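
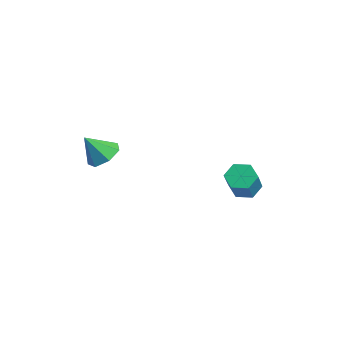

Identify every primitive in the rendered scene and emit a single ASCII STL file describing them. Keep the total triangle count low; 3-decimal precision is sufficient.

solid 
facet normal 0.208 0.555 -0.805
outer loop
vertex -0.63 -0.096 0.761
vertex -1.048 -0.47 0.395
vertex -1.182 0.086 0.744
endloop
endfacet
facet normal 0.104 0.402 0.910
outer loop
vertex -0.63 -0.096 0.761
vertex -1.182 0.086 0.744
vertex -1.272 -1.07 1.265
endloop
endfacet
facet normal 0.208 0.555 -0.805
outer loop
vertex -1.182 0.086 0.744
vertex -1.048 -0.47 0.395
vertex -1.633 -0.151 0.464
endloop
endfacet
facet normal -0.621 0.362 0.695
outer loop
vertex -1.182 0.086 0.744
vertex -1.633 -0.151 0.464
vertex -1.272 -1.07 1.265
endloop
endfacet
facet normal 0.208 0.555 -0.805
outer loop
vertex -1.633 -0.151 0.464
vertex -1.048 -0.47 0.395
vertex -1.643 -0.629 0.132
endloop
endfacet
facet normal -0.955 -0.155 0.252
outer loop
vertex -1.633 -0.151 0.464
vertex -1.643 -0.629 0.132
vertex -1.272 -1.07 1.265
endloop
endfacet
facet normal 0.208 0.555 -0.805
outer loop
vertex -1.643 -0.629 0.132
vertex -1.048 -0.47 0.395
vertex -1.205 -0.987 -0.002
endloop
endfacet
facet normal -0.646 -0.759 -0.084
outer loop
vertex -1.643 -0.629 0.132
vertex -1.205 -0.987 -0.002
vertex -1.272 -1.07 1.265
endloop
endfacet
facet normal 0.208 0.555 -0.805
outer loop
vertex -1.205 -0.987 -0.002
vertex -1.048 -0.47 0.395
vertex -0.648 -0.956 0.163
endloop
endfacet
facet normal 0.074 -0.995 -0.061
outer loop
vertex -1.205 -0.987 -0.002
vertex -0.648 -0.956 0.163
vertex -1.272 -1.07 1.265
endloop
endfacet
facet normal 0.208 0.555 -0.805
outer loop
vertex -0.648 -0.956 0.163
vertex -1.048 -0.47 0.395
vertex -0.392 -0.559 0.503
endloop
endfacet
facet normal 0.661 -0.686 0.303
outer loop
vertex -0.648 -0.956 0.163
vertex -0.392 -0.559 0.503
vertex -1.272 -1.07 1.265
endloop
endfacet
facet normal 0.208 0.556 -0.805
outer loop
vertex -0.392 -0.559 0.503
vertex -1.048 -0.47 0.395
vertex -0.63 -0.096 0.761
endloop
endfacet
facet normal 0.674 -0.064 0.736
outer loop
vertex -0.392 -0.559 0.503
vertex -0.63 -0.096 0.761
vertex -1.272 -1.07 1.265
endloop
endfacet
facet normal -0.556 0.397 -0.730
outer loop
vertex 2.835 3.411 0.062
vertex 2.531 2.952 0.044
vertex 2.387 3.364 0.378
endloop
endfacet
facet normal 0.166 0.913 0.371
outer loop
vertex 2.835 3.411 0.062
vertex 2.387 3.364 0.378
vertex 3.652 2.826 1.135
endloop
endfacet
facet normal 0.167 0.914 0.370
outer loop
vertex 3.652 2.826 1.135
vertex 2.387 3.364 0.378
vertex 3.204 2.78 1.451
endloop
endfacet
facet normal 0.556 -0.398 0.730
outer loop
vertex 3.652 2.826 1.135
vertex 3.204 2.78 1.451
vertex 3.349 2.368 1.116
endloop
endfacet
facet normal -0.556 0.398 -0.730
outer loop
vertex 2.387 3.364 0.378
vertex 2.531 2.952 0.044
vertex 2.084 2.906 0.359
endloop
endfacet
facet normal -0.622 0.383 0.682
outer loop
vertex 2.387 3.364 0.378
vertex 2.084 2.906 0.359
vertex 3.204 2.78 1.451
endloop
endfacet
facet normal -0.623 0.383 0.683
outer loop
vertex 3.204 2.78 1.451
vertex 2.084 2.906 0.359
vertex 2.901 2.321 1.432
endloop
endfacet
facet normal 0.556 -0.397 0.730
outer loop
vertex 3.204 2.78 1.451
vertex 2.901 2.321 1.432
vertex 3.349 2.368 1.116
endloop
endfacet
facet normal -0.556 0.398 -0.730
outer loop
vertex 2.084 2.906 0.359
vertex 2.531 2.952 0.044
vertex 2.228 2.494 0.025
endloop
endfacet
facet normal -0.789 -0.529 0.312
outer loop
vertex 2.084 2.906 0.359
vertex 2.228 2.494 0.025
vertex 2.901 2.321 1.432
endloop
endfacet
facet normal -0.789 -0.529 0.312
outer loop
vertex 2.901 2.321 1.432
vertex 2.228 2.494 0.025
vertex 3.045 1.909 1.098
endloop
endfacet
facet normal 0.556 -0.397 0.730
outer loop
vertex 2.901 2.321 1.432
vertex 3.045 1.909 1.098
vertex 3.349 2.368 1.116
endloop
endfacet
facet normal -0.556 0.398 -0.730
outer loop
vertex 2.228 2.494 0.025
vertex 2.531 2.952 0.044
vertex 2.676 2.54 -0.291
endloop
endfacet
facet normal -0.168 -0.914 -0.371
outer loop
vertex 2.228 2.494 0.025
vertex 2.676 2.54 -0.291
vertex 3.045 1.909 1.098
endloop
endfacet
facet normal -0.166 -0.914 -0.371
outer loop
vertex 3.045 1.909 1.098
vertex 2.676 2.54 -0.291
vertex 3.493 1.956 0.782
endloop
endfacet
facet normal 0.556 -0.397 0.730
outer loop
vertex 3.045 1.909 1.098
vertex 3.493 1.956 0.782
vertex 3.349 2.368 1.116
endloop
endfacet
facet normal -0.556 0.397 -0.730
outer loop
vertex 2.676 2.54 -0.291
vertex 2.531 2.952 0.044
vertex 2.979 2.999 -0.272
endloop
endfacet
facet normal 0.623 -0.383 -0.682
outer loop
vertex 2.676 2.54 -0.291
vertex 2.979 2.999 -0.272
vertex 3.493 1.956 0.782
endloop
endfacet
facet normal 0.622 -0.383 -0.683
outer loop
vertex 3.493 1.956 0.782
vertex 2.979 2.999 -0.272
vertex 3.796 2.414 0.801
endloop
endfacet
facet normal 0.556 -0.398 0.730
outer loop
vertex 3.493 1.956 0.782
vertex 3.796 2.414 0.801
vertex 3.349 2.368 1.116
endloop
endfacet
facet normal -0.556 0.397 -0.730
outer loop
vertex 2.979 2.999 -0.272
vertex 2.531 2.952 0.044
vertex 2.835 3.411 0.062
endloop
endfacet
facet normal 0.789 0.529 -0.312
outer loop
vertex 2.979 2.999 -0.272
vertex 2.835 3.411 0.062
vertex 3.796 2.414 0.801
endloop
endfacet
facet normal 0.789 0.529 -0.312
outer loop
vertex 3.796 2.414 0.801
vertex 2.835 3.411 0.062
vertex 3.652 2.826 1.135
endloop
endfacet
facet normal 0.556 -0.398 0.730
outer loop
vertex 3.796 2.414 0.801
vertex 3.652 2.826 1.135
vertex 3.349 2.368 1.116
endloop
endfacet

endsolid


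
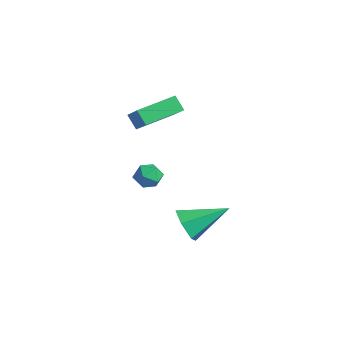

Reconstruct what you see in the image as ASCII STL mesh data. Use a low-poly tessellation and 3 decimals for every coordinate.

solid 
facet normal -0.333 -0.840 -0.429
outer loop
vertex 3.232 -4.202 -3.688
vertex 2.83 -4.446 -2.898
vertex 2.365 -3.947 -3.515
endloop
endfacet
facet normal 0.085 0.741 -0.667
outer loop
vertex 3.232 -4.202 -3.688
vertex 2.365 -3.947 -3.515
vertex 3.51 -2.734 -2.022
endloop
endfacet
facet normal -0.333 -0.840 -0.428
outer loop
vertex 2.365 -3.947 -3.515
vertex 2.83 -4.446 -2.898
vertex 1.964 -4.191 -2.724
endloop
endfacet
facet normal -0.657 0.747 -0.103
outer loop
vertex 2.365 -3.947 -3.515
vertex 1.964 -4.191 -2.724
vertex 3.51 -2.734 -2.022
endloop
endfacet
facet normal -0.333 -0.839 -0.429
outer loop
vertex 1.964 -4.191 -2.724
vertex 2.83 -4.446 -2.898
vertex 2.428 -4.691 -2.107
endloop
endfacet
facet normal -0.621 0.312 0.719
outer loop
vertex 1.964 -4.191 -2.724
vertex 2.428 -4.691 -2.107
vertex 3.51 -2.734 -2.022
endloop
endfacet
facet normal -0.333 -0.840 -0.429
outer loop
vertex 2.428 -4.691 -2.107
vertex 2.83 -4.446 -2.898
vertex 3.295 -4.946 -2.281
endloop
endfacet
facet normal 0.158 -0.130 0.979
outer loop
vertex 2.428 -4.691 -2.107
vertex 3.295 -4.946 -2.281
vertex 3.51 -2.734 -2.022
endloop
endfacet
facet normal -0.333 -0.840 -0.430
outer loop
vertex 3.295 -4.946 -2.281
vertex 2.83 -4.446 -2.898
vertex 3.697 -4.701 -3.071
endloop
endfacet
facet normal 0.899 -0.136 0.415
outer loop
vertex 3.295 -4.946 -2.281
vertex 3.697 -4.701 -3.071
vertex 3.51 -2.734 -2.022
endloop
endfacet
facet normal -0.333 -0.840 -0.429
outer loop
vertex 3.697 -4.701 -3.071
vertex 2.83 -4.446 -2.898
vertex 3.232 -4.202 -3.688
endloop
endfacet
facet normal 0.863 0.299 -0.408
outer loop
vertex 3.697 -4.701 -3.071
vertex 3.232 -4.202 -3.688
vertex 3.51 -2.734 -2.022
endloop
endfacet
facet normal -0.647 -0.126 0.752
outer loop
vertex -2.226 -3.837 1.249
vertex -2.179 -1.941 1.608
vertex -3.484 -3.609 0.206
endloop
endfacet
facet normal -0.024 -0.982 -0.186
outer loop
vertex -2.921 -3.499 -0.448
vertex -2.226 -3.837 1.249
vertex -3.484 -3.609 0.206
endloop
endfacet
facet normal -0.647 -0.126 0.752
outer loop
vertex -3.484 -3.609 0.206
vertex -2.179 -1.941 1.608
vertex -3.437 -1.713 0.565
endloop
endfacet
facet normal -0.762 0.139 -0.633
outer loop
vertex -3.437 -1.713 0.565
vertex -2.921 -3.499 -0.448
vertex -3.484 -3.609 0.206
endloop
endfacet
facet normal 0.762 -0.139 0.633
outer loop
vertex -2.226 -3.837 1.249
vertex -1.616 -1.831 0.954
vertex -2.179 -1.941 1.608
endloop
endfacet
facet normal -0.024 -0.982 -0.186
outer loop
vertex -1.663 -3.727 0.595
vertex -2.226 -3.837 1.249
vertex -2.921 -3.499 -0.448
endloop
endfacet
facet normal 0.762 -0.139 0.633
outer loop
vertex -1.663 -3.727 0.595
vertex -1.616 -1.831 0.954
vertex -2.226 -3.837 1.249
endloop
endfacet
facet normal 0.024 0.982 0.186
outer loop
vertex -2.179 -1.941 1.608
vertex -1.616 -1.831 0.954
vertex -3.437 -1.713 0.565
endloop
endfacet
facet normal -0.762 0.139 -0.633
outer loop
vertex -2.874 -1.603 -0.089
vertex -2.921 -3.499 -0.448
vertex -3.437 -1.713 0.565
endloop
endfacet
facet normal 0.024 0.982 0.186
outer loop
vertex -3.437 -1.713 0.565
vertex -1.616 -1.831 0.954
vertex -2.874 -1.603 -0.089
endloop
endfacet
facet normal 0.647 0.126 -0.752
outer loop
vertex -2.874 -1.603 -0.089
vertex -1.663 -3.727 0.595
vertex -2.921 -3.499 -0.448
endloop
endfacet
facet normal 0.647 0.126 -0.752
outer loop
vertex -1.616 -1.831 0.954
vertex -1.663 -3.727 0.595
vertex -2.874 -1.603 -0.089
endloop
endfacet
facet normal -0.285 0.958 0.024
outer loop
vertex -2.986 -2.604 -3.835
vertex -2.968 -2.617 -3.089
vertex -2.357 -2.426 -3.475
endloop
endfacet
facet normal 0.092 0.819 -0.566
outer loop
vertex -2.986 -2.604 -3.835
vertex -2.357 -2.426 -3.475
vertex -2.329 -2.852 -4.087
endloop
endfacet
facet normal -0.241 0.300 -0.923
outer loop
vertex -2.986 -2.604 -3.835
vertex -2.329 -2.852 -4.087
vertex -2.921 -3.306 -4.08
endloop
endfacet
facet normal -0.823 0.118 -0.556
outer loop
vertex -2.986 -2.604 -3.835
vertex -2.921 -3.306 -4.08
vertex -3.316 -3.161 -3.464
endloop
endfacet
facet normal -0.851 0.524 0.030
outer loop
vertex -2.986 -2.604 -3.835
vertex -3.316 -3.161 -3.464
vertex -2.968 -2.617 -3.089
endloop
endfacet
facet normal 0.733 0.573 -0.365
outer loop
vertex -2.329 -2.852 -4.087
vertex -2.357 -2.426 -3.475
vertex -1.904 -3.019 -3.496
endloop
endfacet
facet normal 0.123 0.799 0.589
outer loop
vertex -2.357 -2.426 -3.475
vertex -2.968 -2.617 -3.089
vertex -2.299 -2.874 -2.88
endloop
endfacet
facet normal -0.795 0.096 0.599
outer loop
vertex -2.968 -2.617 -3.089
vertex -3.316 -3.161 -3.464
vertex -2.891 -3.328 -2.873
endloop
endfacet
facet normal -0.751 -0.561 -0.349
outer loop
vertex -3.316 -3.161 -3.464
vertex -2.921 -3.306 -4.08
vertex -2.863 -3.754 -3.485
endloop
endfacet
facet normal 0.193 -0.266 -0.944
outer loop
vertex -2.921 -3.306 -4.08
vertex -2.329 -2.852 -4.087
vertex -2.252 -3.563 -3.871
endloop
endfacet
facet normal 0.823 -0.118 0.556
outer loop
vertex -2.234 -3.576 -3.125
vertex -1.904 -3.019 -3.496
vertex -2.299 -2.874 -2.88
endloop
endfacet
facet normal 0.241 -0.300 0.923
outer loop
vertex -2.234 -3.576 -3.125
vertex -2.299 -2.874 -2.88
vertex -2.891 -3.328 -2.873
endloop
endfacet
facet normal -0.092 -0.819 0.566
outer loop
vertex -2.234 -3.576 -3.125
vertex -2.891 -3.328 -2.873
vertex -2.863 -3.754 -3.485
endloop
endfacet
facet normal 0.285 -0.958 -0.024
outer loop
vertex -2.234 -3.576 -3.125
vertex -2.863 -3.754 -3.485
vertex -2.252 -3.563 -3.871
endloop
endfacet
facet normal 0.851 -0.524 -0.030
outer loop
vertex -2.234 -3.576 -3.125
vertex -2.252 -3.563 -3.871
vertex -1.904 -3.019 -3.496
endloop
endfacet
facet normal 0.751 0.561 0.349
outer loop
vertex -2.299 -2.874 -2.88
vertex -1.904 -3.019 -3.496
vertex -2.357 -2.426 -3.475
endloop
endfacet
facet normal -0.193 0.266 0.944
outer loop
vertex -2.891 -3.328 -2.873
vertex -2.299 -2.874 -2.88
vertex -2.968 -2.617 -3.089
endloop
endfacet
facet normal -0.733 -0.573 0.365
outer loop
vertex -2.863 -3.754 -3.485
vertex -2.891 -3.328 -2.873
vertex -3.316 -3.161 -3.464
endloop
endfacet
facet normal -0.123 -0.799 -0.589
outer loop
vertex -2.252 -3.563 -3.871
vertex -2.863 -3.754 -3.485
vertex -2.921 -3.306 -4.08
endloop
endfacet
facet normal 0.795 -0.096 -0.599
outer loop
vertex -1.904 -3.019 -3.496
vertex -2.252 -3.563 -3.871
vertex -2.329 -2.852 -4.087
endloop
endfacet

endsolid


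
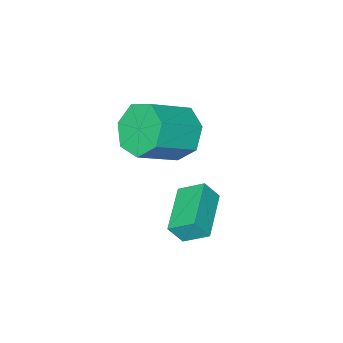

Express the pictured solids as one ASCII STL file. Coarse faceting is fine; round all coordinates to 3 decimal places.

solid 
facet normal -0.836 0.128 -0.534
outer loop
vertex 0.225 1.208 -0.321
vertex -0.318 0.673 0.401
vertex -0.131 1.706 0.355
endloop
endfacet
facet normal 0.386 0.828 -0.407
outer loop
vertex 0.225 1.208 -0.321
vertex -0.131 1.706 0.355
vertex 1.721 0.982 0.637
endloop
endfacet
facet normal 0.386 0.828 -0.406
outer loop
vertex 1.721 0.982 0.637
vertex -0.131 1.706 0.355
vertex 1.364 1.479 1.312
endloop
endfacet
facet normal 0.835 -0.126 0.535
outer loop
vertex 1.721 0.982 0.637
vertex 1.364 1.479 1.312
vertex 1.178 0.447 1.359
endloop
endfacet
facet normal -0.835 0.127 -0.535
outer loop
vertex -0.131 1.706 0.355
vertex -0.318 0.673 0.401
vertex -0.629 1.425 1.065
endloop
endfacet
facet normal -0.066 0.943 0.327
outer loop
vertex -0.131 1.706 0.355
vertex -0.629 1.425 1.065
vertex 1.364 1.479 1.312
endloop
endfacet
facet normal -0.066 0.943 0.326
outer loop
vertex 1.364 1.479 1.312
vertex -0.629 1.425 1.065
vertex 0.867 1.199 2.022
endloop
endfacet
facet normal 0.835 -0.126 0.535
outer loop
vertex 1.364 1.479 1.312
vertex 0.867 1.199 2.022
vertex 1.178 0.447 1.359
endloop
endfacet
facet normal -0.836 0.126 -0.535
outer loop
vertex -0.629 1.425 1.065
vertex -0.318 0.673 0.401
vertex -0.892 0.579 1.276
endloop
endfacet
facet normal -0.467 0.348 0.813
outer loop
vertex -0.629 1.425 1.065
vertex -0.892 0.579 1.276
vertex 0.867 1.199 2.022
endloop
endfacet
facet normal -0.467 0.348 0.813
outer loop
vertex 0.867 1.199 2.022
vertex -0.892 0.579 1.276
vertex 0.604 0.352 2.233
endloop
endfacet
facet normal 0.835 -0.126 0.535
outer loop
vertex 0.867 1.199 2.022
vertex 0.604 0.352 2.233
vertex 1.178 0.447 1.359
endloop
endfacet
facet normal -0.836 0.127 -0.535
outer loop
vertex -0.892 0.579 1.276
vertex -0.318 0.673 0.401
vertex -0.723 -0.197 0.828
endloop
endfacet
facet normal -0.517 -0.510 0.688
outer loop
vertex -0.892 0.579 1.276
vertex -0.723 -0.197 0.828
vertex 0.604 0.352 2.233
endloop
endfacet
facet normal -0.517 -0.510 0.687
outer loop
vertex 0.604 0.352 2.233
vertex -0.723 -0.197 0.828
vertex 0.773 -0.423 1.785
endloop
endfacet
facet normal 0.835 -0.127 0.535
outer loop
vertex 0.604 0.352 2.233
vertex 0.773 -0.423 1.785
vertex 1.178 0.447 1.359
endloop
endfacet
facet normal -0.836 0.126 -0.535
outer loop
vertex -0.723 -0.197 0.828
vertex -0.318 0.673 0.401
vertex -0.249 -0.317 0.059
endloop
endfacet
facet normal -0.177 -0.983 0.044
outer loop
vertex -0.723 -0.197 0.828
vertex -0.249 -0.317 0.059
vertex 0.773 -0.423 1.785
endloop
endfacet
facet normal -0.177 -0.983 0.044
outer loop
vertex 0.773 -0.423 1.785
vertex -0.249 -0.317 0.059
vertex 1.247 -0.543 1.016
endloop
endfacet
facet normal 0.835 -0.127 0.535
outer loop
vertex 0.773 -0.423 1.785
vertex 1.247 -0.543 1.016
vertex 1.178 0.447 1.359
endloop
endfacet
facet normal -0.835 0.127 -0.535
outer loop
vertex -0.249 -0.317 0.059
vertex -0.318 0.673 0.401
vertex 0.173 0.308 -0.452
endloop
endfacet
facet normal 0.296 -0.716 -0.632
outer loop
vertex -0.249 -0.317 0.059
vertex 0.173 0.308 -0.452
vertex 1.247 -0.543 1.016
endloop
endfacet
facet normal 0.296 -0.716 -0.632
outer loop
vertex 1.247 -0.543 1.016
vertex 0.173 0.308 -0.452
vertex 1.669 0.082 0.505
endloop
endfacet
facet normal 0.835 -0.127 0.535
outer loop
vertex 1.247 -0.543 1.016
vertex 1.669 0.082 0.505
vertex 1.178 0.447 1.359
endloop
endfacet
facet normal -0.835 0.126 -0.535
outer loop
vertex 0.173 0.308 -0.452
vertex -0.318 0.673 0.401
vertex 0.225 1.208 -0.321
endloop
endfacet
facet normal 0.546 0.090 -0.833
outer loop
vertex 0.173 0.308 -0.452
vertex 0.225 1.208 -0.321
vertex 1.669 0.082 0.505
endloop
endfacet
facet normal 0.547 0.090 -0.832
outer loop
vertex 1.669 0.082 0.505
vertex 0.225 1.208 -0.321
vertex 1.721 0.982 0.637
endloop
endfacet
facet normal 0.836 -0.127 0.535
outer loop
vertex 1.669 0.082 0.505
vertex 1.721 0.982 0.637
vertex 1.178 0.447 1.359
endloop
endfacet
facet normal -0.774 -0.609 0.173
outer loop
vertex -0.401 1.813 -1.523
vertex -0.796 2.111 -2.239
vertex 0.072 1.048 -2.102
endloop
endfacet
facet normal 0.454 -0.342 0.823
outer loop
vertex 1.496 2.169 -2.421
vertex -0.401 1.813 -1.523
vertex 0.072 1.048 -2.102
endloop
endfacet
facet normal -0.774 -0.609 0.173
outer loop
vertex 0.072 1.048 -2.102
vertex -0.796 2.111 -2.239
vertex -0.323 1.346 -2.818
endloop
endfacet
facet normal 0.442 -0.715 -0.541
outer loop
vertex -0.323 1.346 -2.818
vertex 1.496 2.169 -2.421
vertex 0.072 1.048 -2.102
endloop
endfacet
facet normal -0.442 0.715 0.541
outer loop
vertex -0.401 1.813 -1.523
vertex 0.628 3.232 -2.558
vertex -0.796 2.111 -2.239
endloop
endfacet
facet normal 0.454 -0.342 0.823
outer loop
vertex 1.023 2.934 -1.842
vertex -0.401 1.813 -1.523
vertex 1.496 2.169 -2.421
endloop
endfacet
facet normal -0.442 0.715 0.541
outer loop
vertex 1.023 2.934 -1.842
vertex 0.628 3.232 -2.558
vertex -0.401 1.813 -1.523
endloop
endfacet
facet normal -0.454 0.342 -0.823
outer loop
vertex -0.796 2.111 -2.239
vertex 0.628 3.232 -2.558
vertex -0.323 1.346 -2.818
endloop
endfacet
facet normal 0.442 -0.715 -0.541
outer loop
vertex 1.101 2.467 -3.137
vertex 1.496 2.169 -2.421
vertex -0.323 1.346 -2.818
endloop
endfacet
facet normal -0.454 0.342 -0.823
outer loop
vertex -0.323 1.346 -2.818
vertex 0.628 3.232 -2.558
vertex 1.101 2.467 -3.137
endloop
endfacet
facet normal 0.774 0.609 -0.173
outer loop
vertex 1.101 2.467 -3.137
vertex 1.023 2.934 -1.842
vertex 1.496 2.169 -2.421
endloop
endfacet
facet normal 0.774 0.609 -0.173
outer loop
vertex 0.628 3.232 -2.558
vertex 1.023 2.934 -1.842
vertex 1.101 2.467 -3.137
endloop
endfacet

endsolid


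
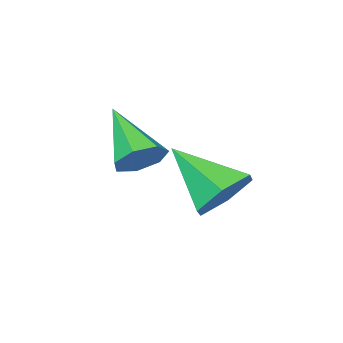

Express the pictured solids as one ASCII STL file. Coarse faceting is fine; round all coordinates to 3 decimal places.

solid 
facet normal 0.157 0.789 -0.593
outer loop
vertex 1.953 -1.196 -2.244
vertex 1.564 -0.836 -1.868
vertex 2.206 -0.926 -1.818
endloop
endfacet
facet normal 0.781 -0.620 -0.071
outer loop
vertex 1.953 -1.196 -2.244
vertex 2.206 -0.926 -1.818
vertex 1.296 -2.184 -0.852
endloop
endfacet
facet normal 0.157 0.788 -0.595
outer loop
vertex 2.206 -0.926 -1.818
vertex 1.564 -0.836 -1.868
vertex 1.975 -0.587 -1.43
endloop
endfacet
facet normal 0.799 -0.127 0.587
outer loop
vertex 2.206 -0.926 -1.818
vertex 1.975 -0.587 -1.43
vertex 1.296 -2.184 -0.852
endloop
endfacet
facet normal 0.157 0.788 -0.595
outer loop
vertex 1.975 -0.587 -1.43
vertex 1.564 -0.836 -1.868
vertex 1.435 -0.436 -1.372
endloop
endfacet
facet normal 0.177 0.268 0.947
outer loop
vertex 1.975 -0.587 -1.43
vertex 1.435 -0.436 -1.372
vertex 1.296 -2.184 -0.852
endloop
endfacet
facet normal 0.157 0.788 -0.595
outer loop
vertex 1.435 -0.436 -1.372
vertex 1.564 -0.836 -1.868
vertex 0.992 -0.586 -1.688
endloop
endfacet
facet normal -0.618 0.269 0.739
outer loop
vertex 1.435 -0.436 -1.372
vertex 0.992 -0.586 -1.688
vertex 1.296 -2.184 -0.852
endloop
endfacet
facet normal 0.157 0.788 -0.595
outer loop
vertex 0.992 -0.586 -1.688
vertex 1.564 -0.836 -1.868
vertex 0.98 -0.924 -2.139
endloop
endfacet
facet normal -0.985 -0.125 0.120
outer loop
vertex 0.992 -0.586 -1.688
vertex 0.98 -0.924 -2.139
vertex 1.296 -2.184 -0.852
endloop
endfacet
facet normal 0.156 0.790 -0.593
outer loop
vertex 0.98 -0.924 -2.139
vertex 1.564 -0.836 -1.868
vertex 1.408 -1.195 -2.387
endloop
endfacet
facet normal -0.649 -0.617 -0.445
outer loop
vertex 0.98 -0.924 -2.139
vertex 1.408 -1.195 -2.387
vertex 1.296 -2.184 -0.852
endloop
endfacet
facet normal 0.157 0.789 -0.593
outer loop
vertex 1.408 -1.195 -2.387
vertex 1.564 -0.836 -1.868
vertex 1.953 -1.196 -2.244
endloop
endfacet
facet normal 0.137 -0.837 -0.529
outer loop
vertex 1.408 -1.195 -2.387
vertex 1.953 -1.196 -2.244
vertex 1.296 -2.184 -0.852
endloop
endfacet
facet normal -0.202 0.785 -0.586
outer loop
vertex -0.083 -0.081 -3.02
vertex -0.616 -0.598 -3.529
vertex -0.957 -0.158 -2.822
endloop
endfacet
facet normal 0.192 0.259 0.947
outer loop
vertex -0.083 -0.081 -3.02
vertex -0.957 -0.158 -2.822
vertex -0.244 -2.042 -2.451
endloop
endfacet
facet normal -0.202 0.785 -0.586
outer loop
vertex -0.957 -0.158 -2.822
vertex -0.616 -0.598 -3.529
vertex -1.49 -0.675 -3.331
endloop
endfacet
facet normal -0.640 -0.092 0.763
outer loop
vertex -0.957 -0.158 -2.822
vertex -1.49 -0.675 -3.331
vertex -0.244 -2.042 -2.451
endloop
endfacet
facet normal -0.202 0.785 -0.586
outer loop
vertex -1.49 -0.675 -3.331
vertex -0.616 -0.598 -3.529
vertex -1.149 -1.115 -4.038
endloop
endfacet
facet normal -0.753 -0.657 0.046
outer loop
vertex -1.49 -0.675 -3.331
vertex -1.149 -1.115 -4.038
vertex -0.244 -2.042 -2.451
endloop
endfacet
facet normal -0.202 0.785 -0.586
outer loop
vertex -1.149 -1.115 -4.038
vertex -0.616 -0.598 -3.529
vertex -0.274 -1.038 -4.236
endloop
endfacet
facet normal -0.034 -0.871 -0.490
outer loop
vertex -1.149 -1.115 -4.038
vertex -0.274 -1.038 -4.236
vertex -0.244 -2.042 -2.451
endloop
endfacet
facet normal -0.202 0.785 -0.586
outer loop
vertex -0.274 -1.038 -4.236
vertex -0.616 -0.598 -3.529
vertex 0.259 -0.521 -3.727
endloop
endfacet
facet normal 0.797 -0.520 -0.306
outer loop
vertex -0.274 -1.038 -4.236
vertex 0.259 -0.521 -3.727
vertex -0.244 -2.042 -2.451
endloop
endfacet
facet normal -0.202 0.785 -0.586
outer loop
vertex 0.259 -0.521 -3.727
vertex -0.616 -0.598 -3.529
vertex -0.083 -0.081 -3.02
endloop
endfacet
facet normal 0.910 0.045 0.412
outer loop
vertex 0.259 -0.521 -3.727
vertex -0.083 -0.081 -3.02
vertex -0.244 -2.042 -2.451
endloop
endfacet

endsolid


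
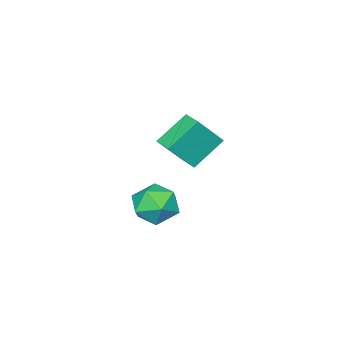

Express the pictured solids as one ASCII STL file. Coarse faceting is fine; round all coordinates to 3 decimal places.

solid 
facet normal -0.085 0.942 0.325
outer loop
vertex 2.575 1.295 0.456
vertex 2.535 0.898 1.597
vertex 3.598 1.169 1.088
endloop
endfacet
facet normal 0.288 0.915 -0.283
outer loop
vertex 2.575 1.295 0.456
vertex 3.598 1.169 1.088
vertex 3.556 0.824 -0.07
endloop
endfacet
facet normal -0.125 0.612 -0.781
outer loop
vertex 2.575 1.295 0.456
vertex 3.556 0.824 -0.07
vertex 2.468 0.339 -0.277
endloop
endfacet
facet normal -0.752 0.452 -0.480
outer loop
vertex 2.575 1.295 0.456
vertex 2.468 0.339 -0.277
vertex 1.837 0.385 0.754
endloop
endfacet
facet normal -0.727 0.656 0.203
outer loop
vertex 2.575 1.295 0.456
vertex 1.837 0.385 0.754
vertex 2.535 0.898 1.597
endloop
endfacet
facet normal 0.853 0.492 -0.177
outer loop
vertex 3.556 0.824 -0.07
vertex 3.598 1.169 1.088
vertex 4.123 0.135 0.746
endloop
endfacet
facet normal 0.250 0.536 0.807
outer loop
vertex 3.598 1.169 1.088
vertex 2.535 0.898 1.597
vertex 3.492 0.181 1.777
endloop
endfacet
facet normal -0.789 0.072 0.610
outer loop
vertex 2.535 0.898 1.597
vertex 1.837 0.385 0.754
vertex 2.404 -0.304 1.57
endloop
endfacet
facet normal -0.829 -0.257 -0.496
outer loop
vertex 1.837 0.385 0.754
vertex 2.468 0.339 -0.277
vertex 2.362 -0.649 0.412
endloop
endfacet
facet normal 0.186 0.002 -0.983
outer loop
vertex 2.468 0.339 -0.277
vertex 3.556 0.824 -0.07
vertex 3.425 -0.378 -0.097
endloop
endfacet
facet normal 0.752 -0.452 0.480
outer loop
vertex 3.385 -0.775 1.044
vertex 4.123 0.135 0.746
vertex 3.492 0.181 1.777
endloop
endfacet
facet normal 0.125 -0.612 0.781
outer loop
vertex 3.385 -0.775 1.044
vertex 3.492 0.181 1.777
vertex 2.404 -0.304 1.57
endloop
endfacet
facet normal -0.288 -0.915 0.283
outer loop
vertex 3.385 -0.775 1.044
vertex 2.404 -0.304 1.57
vertex 2.362 -0.649 0.412
endloop
endfacet
facet normal 0.085 -0.942 -0.325
outer loop
vertex 3.385 -0.775 1.044
vertex 2.362 -0.649 0.412
vertex 3.425 -0.378 -0.097
endloop
endfacet
facet normal 0.727 -0.656 -0.203
outer loop
vertex 3.385 -0.775 1.044
vertex 3.425 -0.378 -0.097
vertex 4.123 0.135 0.746
endloop
endfacet
facet normal 0.829 0.257 0.496
outer loop
vertex 3.492 0.181 1.777
vertex 4.123 0.135 0.746
vertex 3.598 1.169 1.088
endloop
endfacet
facet normal -0.186 -0.002 0.983
outer loop
vertex 2.404 -0.304 1.57
vertex 3.492 0.181 1.777
vertex 2.535 0.898 1.597
endloop
endfacet
facet normal -0.853 -0.492 0.177
outer loop
vertex 2.362 -0.649 0.412
vertex 2.404 -0.304 1.57
vertex 1.837 0.385 0.754
endloop
endfacet
facet normal -0.250 -0.536 -0.807
outer loop
vertex 3.425 -0.378 -0.097
vertex 2.362 -0.649 0.412
vertex 2.468 0.339 -0.277
endloop
endfacet
facet normal 0.789 -0.072 -0.610
outer loop
vertex 4.123 0.135 0.746
vertex 3.425 -0.378 -0.097
vertex 3.556 0.824 -0.07
endloop
endfacet
facet normal -0.733 0.224 0.642
outer loop
vertex -2.198 -2.589 3.2
vertex -1.783 -1.477 3.286
vertex -3.348 -2.043 1.696
endloop
endfacet
facet normal -0.348 -0.935 -0.073
outer loop
vertex -1.837 -2.503 0.374
vertex -2.198 -2.589 3.2
vertex -3.348 -2.043 1.696
endloop
endfacet
facet normal -0.733 0.223 0.642
outer loop
vertex -3.348 -2.043 1.696
vertex -1.783 -1.477 3.286
vertex -2.933 -0.931 1.783
endloop
endfacet
facet normal -0.583 0.277 -0.763
outer loop
vertex -2.933 -0.931 1.783
vertex -1.837 -2.503 0.374
vertex -3.348 -2.043 1.696
endloop
endfacet
facet normal 0.584 -0.277 0.763
outer loop
vertex -2.198 -2.589 3.2
vertex -0.272 -1.937 1.964
vertex -1.783 -1.477 3.286
endloop
endfacet
facet normal -0.348 -0.935 -0.073
outer loop
vertex -0.687 -3.049 1.877
vertex -2.198 -2.589 3.2
vertex -1.837 -2.503 0.374
endloop
endfacet
facet normal 0.584 -0.278 0.763
outer loop
vertex -0.687 -3.049 1.877
vertex -0.272 -1.937 1.964
vertex -2.198 -2.589 3.2
endloop
endfacet
facet normal 0.348 0.935 0.073
outer loop
vertex -1.783 -1.477 3.286
vertex -0.272 -1.937 1.964
vertex -2.933 -0.931 1.783
endloop
endfacet
facet normal -0.584 0.277 -0.763
outer loop
vertex -1.422 -1.391 0.46
vertex -1.837 -2.503 0.374
vertex -2.933 -0.931 1.783
endloop
endfacet
facet normal 0.348 0.935 0.073
outer loop
vertex -2.933 -0.931 1.783
vertex -0.272 -1.937 1.964
vertex -1.422 -1.391 0.46
endloop
endfacet
facet normal 0.733 -0.224 -0.642
outer loop
vertex -1.422 -1.391 0.46
vertex -0.687 -3.049 1.877
vertex -1.837 -2.503 0.374
endloop
endfacet
facet normal 0.733 -0.223 -0.642
outer loop
vertex -0.272 -1.937 1.964
vertex -0.687 -3.049 1.877
vertex -1.422 -1.391 0.46
endloop
endfacet

endsolid


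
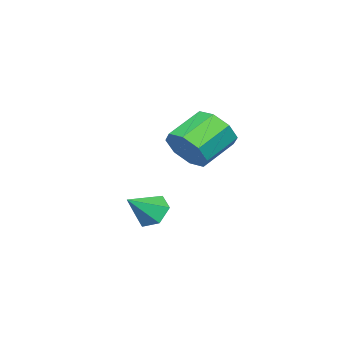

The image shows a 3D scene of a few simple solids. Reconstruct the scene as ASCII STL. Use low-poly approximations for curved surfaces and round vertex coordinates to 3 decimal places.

solid 
facet normal -0.760 0.257 -0.597
outer loop
vertex 3.671 -1.335 0.811
vertex 3.267 -1.206 1.381
vertex 3.662 -0.687 1.102
endloop
endfacet
facet normal 0.916 0.175 -0.361
outer loop
vertex 3.671 -1.335 0.811
vertex 3.662 -0.687 1.102
vertex 4.233 -1.534 2.139
endloop
endfacet
facet normal -0.760 0.259 -0.596
outer loop
vertex 3.662 -0.687 1.102
vertex 3.267 -1.206 1.381
vertex 3.259 -0.559 1.672
endloop
endfacet
facet normal 0.614 0.742 0.268
outer loop
vertex 3.662 -0.687 1.102
vertex 3.259 -0.559 1.672
vertex 4.233 -1.534 2.139
endloop
endfacet
facet normal -0.760 0.259 -0.596
outer loop
vertex 3.259 -0.559 1.672
vertex 3.267 -1.206 1.381
vertex 2.864 -1.078 1.951
endloop
endfacet
facet normal 0.030 0.456 0.890
outer loop
vertex 3.259 -0.559 1.672
vertex 2.864 -1.078 1.951
vertex 4.233 -1.534 2.139
endloop
endfacet
facet normal -0.761 0.257 -0.596
outer loop
vertex 2.864 -1.078 1.951
vertex 3.267 -1.206 1.381
vertex 2.872 -1.726 1.661
endloop
endfacet
facet normal -0.254 -0.398 0.882
outer loop
vertex 2.864 -1.078 1.951
vertex 2.872 -1.726 1.661
vertex 4.233 -1.534 2.139
endloop
endfacet
facet normal -0.761 0.257 -0.596
outer loop
vertex 2.872 -1.726 1.661
vertex 3.267 -1.206 1.381
vertex 3.275 -1.854 1.091
endloop
endfacet
facet normal 0.048 -0.967 0.251
outer loop
vertex 2.872 -1.726 1.661
vertex 3.275 -1.854 1.091
vertex 4.233 -1.534 2.139
endloop
endfacet
facet normal -0.760 0.258 -0.597
outer loop
vertex 3.275 -1.854 1.091
vertex 3.267 -1.206 1.381
vertex 3.671 -1.335 0.811
endloop
endfacet
facet normal 0.632 -0.681 -0.369
outer loop
vertex 3.275 -1.854 1.091
vertex 3.671 -1.335 0.811
vertex 4.233 -1.534 2.139
endloop
endfacet
facet normal 0.834 -0.261 -0.486
outer loop
vertex 1.057 -1.451 3.944
vertex 0.558 -1.619 3.178
vertex 0.994 -0.877 3.528
endloop
endfacet
facet normal 0.545 0.531 0.650
outer loop
vertex 1.057 -1.451 3.944
vertex 0.994 -0.877 3.528
vertex -0.219 -1.052 4.688
endloop
endfacet
facet normal 0.545 0.531 0.650
outer loop
vertex -0.219 -1.052 4.688
vertex 0.994 -0.877 3.528
vertex -0.282 -0.478 4.272
endloop
endfacet
facet normal -0.834 0.261 0.486
outer loop
vertex -0.219 -1.052 4.688
vertex -0.282 -0.478 4.272
vertex -0.718 -1.221 3.922
endloop
endfacet
facet normal 0.834 -0.261 -0.486
outer loop
vertex 0.994 -0.877 3.528
vertex 0.558 -1.619 3.178
vertex 0.676 -0.738 2.907
endloop
endfacet
facet normal 0.323 0.945 0.046
outer loop
vertex 0.994 -0.877 3.528
vertex 0.676 -0.738 2.907
vertex -0.282 -0.478 4.272
endloop
endfacet
facet normal 0.323 0.945 0.046
outer loop
vertex -0.282 -0.478 4.272
vertex 0.676 -0.738 2.907
vertex -0.6 -0.339 3.651
endloop
endfacet
facet normal -0.834 0.261 0.486
outer loop
vertex -0.282 -0.478 4.272
vertex -0.6 -0.339 3.651
vertex -0.718 -1.221 3.922
endloop
endfacet
facet normal 0.834 -0.261 -0.487
outer loop
vertex 0.676 -0.738 2.907
vertex 0.558 -1.619 3.178
vertex 0.288 -1.115 2.445
endloop
endfacet
facet normal -0.088 0.807 -0.584
outer loop
vertex 0.676 -0.738 2.907
vertex 0.288 -1.115 2.445
vertex -0.6 -0.339 3.651
endloop
endfacet
facet normal -0.088 0.807 -0.584
outer loop
vertex -0.6 -0.339 3.651
vertex 0.288 -1.115 2.445
vertex -0.988 -0.716 3.189
endloop
endfacet
facet normal -0.834 0.261 0.487
outer loop
vertex -0.6 -0.339 3.651
vertex -0.988 -0.716 3.189
vertex -0.718 -1.221 3.922
endloop
endfacet
facet normal 0.834 -0.260 -0.486
outer loop
vertex 0.288 -1.115 2.445
vertex 0.558 -1.619 3.178
vertex 0.059 -1.788 2.412
endloop
endfacet
facet normal -0.448 0.195 -0.873
outer loop
vertex 0.288 -1.115 2.445
vertex 0.059 -1.788 2.412
vertex -0.988 -0.716 3.189
endloop
endfacet
facet normal -0.448 0.195 -0.873
outer loop
vertex -0.988 -0.716 3.189
vertex 0.059 -1.788 2.412
vertex -1.217 -1.389 3.156
endloop
endfacet
facet normal -0.834 0.260 0.486
outer loop
vertex -0.988 -0.716 3.189
vertex -1.217 -1.389 3.156
vertex -0.718 -1.221 3.922
endloop
endfacet
facet normal 0.834 -0.261 -0.486
outer loop
vertex 0.059 -1.788 2.412
vertex 0.558 -1.619 3.178
vertex 0.122 -2.362 2.828
endloop
endfacet
facet normal -0.545 -0.531 -0.650
outer loop
vertex 0.059 -1.788 2.412
vertex 0.122 -2.362 2.828
vertex -1.217 -1.389 3.156
endloop
endfacet
facet normal -0.545 -0.531 -0.650
outer loop
vertex -1.217 -1.389 3.156
vertex 0.122 -2.362 2.828
vertex -1.154 -1.963 3.572
endloop
endfacet
facet normal -0.834 0.261 0.486
outer loop
vertex -1.217 -1.389 3.156
vertex -1.154 -1.963 3.572
vertex -0.718 -1.221 3.922
endloop
endfacet
facet normal 0.834 -0.261 -0.486
outer loop
vertex 0.122 -2.362 2.828
vertex 0.558 -1.619 3.178
vertex 0.44 -2.501 3.449
endloop
endfacet
facet normal -0.323 -0.945 -0.046
outer loop
vertex 0.122 -2.362 2.828
vertex 0.44 -2.501 3.449
vertex -1.154 -1.963 3.572
endloop
endfacet
facet normal -0.323 -0.945 -0.046
outer loop
vertex -1.154 -1.963 3.572
vertex 0.44 -2.501 3.449
vertex -0.836 -2.102 4.193
endloop
endfacet
facet normal -0.834 0.261 0.486
outer loop
vertex -1.154 -1.963 3.572
vertex -0.836 -2.102 4.193
vertex -0.718 -1.221 3.922
endloop
endfacet
facet normal 0.834 -0.261 -0.487
outer loop
vertex 0.44 -2.501 3.449
vertex 0.558 -1.619 3.178
vertex 0.828 -2.124 3.911
endloop
endfacet
facet normal 0.088 -0.807 0.584
outer loop
vertex 0.44 -2.501 3.449
vertex 0.828 -2.124 3.911
vertex -0.836 -2.102 4.193
endloop
endfacet
facet normal 0.088 -0.807 0.584
outer loop
vertex -0.836 -2.102 4.193
vertex 0.828 -2.124 3.911
vertex -0.448 -1.725 4.655
endloop
endfacet
facet normal -0.834 0.261 0.487
outer loop
vertex -0.836 -2.102 4.193
vertex -0.448 -1.725 4.655
vertex -0.718 -1.221 3.922
endloop
endfacet
facet normal 0.834 -0.260 -0.486
outer loop
vertex 0.828 -2.124 3.911
vertex 0.558 -1.619 3.178
vertex 1.057 -1.451 3.944
endloop
endfacet
facet normal 0.448 -0.195 0.873
outer loop
vertex 0.828 -2.124 3.911
vertex 1.057 -1.451 3.944
vertex -0.448 -1.725 4.655
endloop
endfacet
facet normal 0.448 -0.195 0.873
outer loop
vertex -0.448 -1.725 4.655
vertex 1.057 -1.451 3.944
vertex -0.219 -1.052 4.688
endloop
endfacet
facet normal -0.834 0.260 0.486
outer loop
vertex -0.448 -1.725 4.655
vertex -0.219 -1.052 4.688
vertex -0.718 -1.221 3.922
endloop
endfacet

endsolid


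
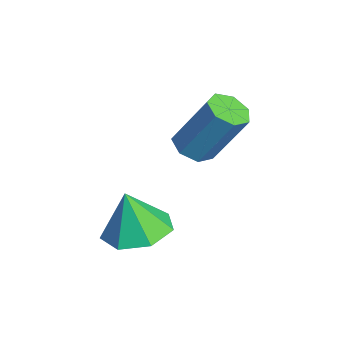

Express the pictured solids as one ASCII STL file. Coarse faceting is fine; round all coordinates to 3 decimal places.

solid 
facet normal -0.229 -0.447 -0.865
outer loop
vertex -0.382 -1.811 -2.386
vertex -1.038 -1.823 -2.206
vertex -0.7 -1.34 -2.545
endloop
endfacet
facet normal 0.810 0.404 -0.425
outer loop
vertex -0.382 -1.811 -2.386
vertex -0.7 -1.34 -2.545
vertex 0.073 -0.925 -0.675
endloop
endfacet
facet normal 0.810 0.404 -0.425
outer loop
vertex 0.073 -0.925 -0.675
vertex -0.7 -1.34 -2.545
vertex -0.245 -0.454 -0.834
endloop
endfacet
facet normal 0.231 0.447 0.864
outer loop
vertex 0.073 -0.925 -0.675
vertex -0.245 -0.454 -0.834
vertex -0.582 -0.937 -0.494
endloop
endfacet
facet normal -0.228 -0.447 -0.865
outer loop
vertex -0.7 -1.34 -2.545
vertex -1.038 -1.823 -2.206
vertex -1.273 -1.233 -2.449
endloop
endfacet
facet normal 0.084 0.876 -0.476
outer loop
vertex -0.7 -1.34 -2.545
vertex -1.273 -1.233 -2.449
vertex -0.245 -0.454 -0.834
endloop
endfacet
facet normal 0.083 0.876 -0.475
outer loop
vertex -0.245 -0.454 -0.834
vertex -1.273 -1.233 -2.449
vertex -0.818 -0.347 -0.737
endloop
endfacet
facet normal 0.230 0.448 0.864
outer loop
vertex -0.245 -0.454 -0.834
vertex -0.818 -0.347 -0.737
vertex -0.582 -0.937 -0.494
endloop
endfacet
facet normal -0.231 -0.448 -0.864
outer loop
vertex -1.273 -1.233 -2.449
vertex -1.038 -1.823 -2.206
vertex -1.668 -1.57 -2.169
endloop
endfacet
facet normal -0.706 0.688 -0.168
outer loop
vertex -1.273 -1.233 -2.449
vertex -1.668 -1.57 -2.169
vertex -0.818 -0.347 -0.737
endloop
endfacet
facet normal -0.706 0.688 -0.169
outer loop
vertex -0.818 -0.347 -0.737
vertex -1.668 -1.57 -2.169
vertex -1.213 -0.684 -0.458
endloop
endfacet
facet normal 0.229 0.448 0.864
outer loop
vertex -0.818 -0.347 -0.737
vertex -1.213 -0.684 -0.458
vertex -0.582 -0.937 -0.494
endloop
endfacet
facet normal -0.230 -0.447 -0.864
outer loop
vertex -1.668 -1.57 -2.169
vertex -1.038 -1.823 -2.206
vertex -1.588 -2.098 -1.917
endloop
endfacet
facet normal -0.964 -0.019 0.266
outer loop
vertex -1.668 -1.57 -2.169
vertex -1.588 -2.098 -1.917
vertex -1.213 -0.684 -0.458
endloop
endfacet
facet normal -0.964 -0.019 0.266
outer loop
vertex -1.213 -0.684 -0.458
vertex -1.588 -2.098 -1.917
vertex -1.133 -1.212 -0.206
endloop
endfacet
facet normal 0.229 0.447 0.865
outer loop
vertex -1.213 -0.684 -0.458
vertex -1.133 -1.212 -0.206
vertex -0.582 -0.937 -0.494
endloop
endfacet
facet normal -0.230 -0.448 -0.864
outer loop
vertex -1.588 -2.098 -1.917
vertex -1.038 -1.823 -2.206
vertex -1.094 -2.419 -1.882
endloop
endfacet
facet normal -0.497 -0.710 0.500
outer loop
vertex -1.588 -2.098 -1.917
vertex -1.094 -2.419 -1.882
vertex -1.133 -1.212 -0.206
endloop
endfacet
facet normal -0.496 -0.710 0.500
outer loop
vertex -1.133 -1.212 -0.206
vertex -1.094 -2.419 -1.882
vertex -0.639 -1.532 -0.171
endloop
endfacet
facet normal 0.229 0.447 0.865
outer loop
vertex -1.133 -1.212 -0.206
vertex -0.639 -1.532 -0.171
vertex -0.582 -0.937 -0.494
endloop
endfacet
facet normal -0.229 -0.448 -0.864
outer loop
vertex -1.094 -2.419 -1.882
vertex -1.038 -1.823 -2.206
vertex -0.557 -2.291 -2.091
endloop
endfacet
facet normal 0.346 -0.867 0.358
outer loop
vertex -1.094 -2.419 -1.882
vertex -0.557 -2.291 -2.091
vertex -0.639 -1.532 -0.171
endloop
endfacet
facet normal 0.345 -0.868 0.358
outer loop
vertex -0.639 -1.532 -0.171
vertex -0.557 -2.291 -2.091
vertex -0.102 -1.405 -0.38
endloop
endfacet
facet normal 0.231 0.447 0.864
outer loop
vertex -0.639 -1.532 -0.171
vertex -0.102 -1.405 -0.38
vertex -0.582 -0.937 -0.494
endloop
endfacet
facet normal -0.229 -0.448 -0.864
outer loop
vertex -0.557 -2.291 -2.091
vertex -1.038 -1.823 -2.206
vertex -0.382 -1.811 -2.386
endloop
endfacet
facet normal 0.927 -0.371 -0.054
outer loop
vertex -0.557 -2.291 -2.091
vertex -0.382 -1.811 -2.386
vertex -0.102 -1.405 -0.38
endloop
endfacet
facet normal 0.927 -0.371 -0.054
outer loop
vertex -0.102 -1.405 -0.38
vertex -0.382 -1.811 -2.386
vertex 0.073 -0.925 -0.675
endloop
endfacet
facet normal 0.231 0.447 0.864
outer loop
vertex -0.102 -1.405 -0.38
vertex 0.073 -0.925 -0.675
vertex -0.582 -0.937 -0.494
endloop
endfacet
facet normal 0.073 0.204 -0.976
outer loop
vertex 2.369 -4.411 -3.421
vertex 1.583 -3.781 -3.348
vertex 2.565 -3.578 -3.232
endloop
endfacet
facet normal 0.785 -0.307 0.539
outer loop
vertex 2.369 -4.411 -3.421
vertex 2.565 -3.578 -3.232
vertex 1.477 -4.079 -1.932
endloop
endfacet
facet normal 0.073 0.206 -0.976
outer loop
vertex 2.565 -3.578 -3.232
vertex 1.583 -3.781 -3.348
vertex 2.021 -2.898 -3.129
endloop
endfacet
facet normal 0.623 0.396 0.674
outer loop
vertex 2.565 -3.578 -3.232
vertex 2.021 -2.898 -3.129
vertex 1.477 -4.079 -1.932
endloop
endfacet
facet normal 0.073 0.206 -0.976
outer loop
vertex 2.021 -2.898 -3.129
vertex 1.583 -3.781 -3.348
vertex 1.147 -2.883 -3.191
endloop
endfacet
facet normal -0.037 0.720 0.693
outer loop
vertex 2.021 -2.898 -3.129
vertex 1.147 -2.883 -3.191
vertex 1.477 -4.079 -1.932
endloop
endfacet
facet normal 0.072 0.206 -0.976
outer loop
vertex 1.147 -2.883 -3.191
vertex 1.583 -3.781 -3.348
vertex 0.601 -3.545 -3.371
endloop
endfacet
facet normal -0.699 0.418 0.581
outer loop
vertex 1.147 -2.883 -3.191
vertex 0.601 -3.545 -3.371
vertex 1.477 -4.079 -1.932
endloop
endfacet
facet normal 0.072 0.205 -0.976
outer loop
vertex 0.601 -3.545 -3.371
vertex 1.583 -3.781 -3.348
vertex 0.794 -4.384 -3.533
endloop
endfacet
facet normal -0.863 -0.280 0.421
outer loop
vertex 0.601 -3.545 -3.371
vertex 0.794 -4.384 -3.533
vertex 1.477 -4.079 -1.932
endloop
endfacet
facet normal 0.073 0.204 -0.976
outer loop
vertex 0.794 -4.384 -3.533
vertex 1.583 -3.781 -3.348
vertex 1.581 -4.77 -3.555
endloop
endfacet
facet normal -0.407 -0.849 0.336
outer loop
vertex 0.794 -4.384 -3.533
vertex 1.581 -4.77 -3.555
vertex 1.477 -4.079 -1.932
endloop
endfacet
facet normal 0.073 0.204 -0.976
outer loop
vertex 1.581 -4.77 -3.555
vertex 1.583 -3.781 -3.348
vertex 2.369 -4.411 -3.421
endloop
endfacet
facet normal 0.327 -0.862 0.388
outer loop
vertex 1.581 -4.77 -3.555
vertex 2.369 -4.411 -3.421
vertex 1.477 -4.079 -1.932
endloop
endfacet

endsolid


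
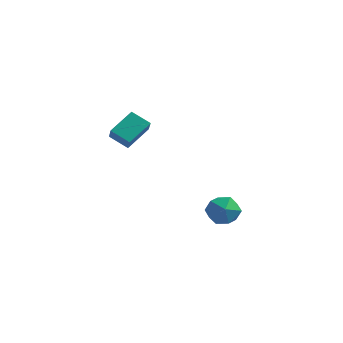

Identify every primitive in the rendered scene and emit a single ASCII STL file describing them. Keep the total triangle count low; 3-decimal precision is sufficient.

solid 
facet normal -0.470 0.569 -0.675
outer loop
vertex -4.343 -0.371 2.582
vertex -4.038 0.811 3.365
vertex -3.443 -0.254 2.054
endloop
endfacet
facet normal -0.211 -0.815 -0.540
outer loop
vertex -2.982 -0.811 2.715
vertex -4.343 -0.371 2.582
vertex -3.443 -0.254 2.054
endloop
endfacet
facet normal -0.471 0.568 -0.675
outer loop
vertex -3.443 -0.254 2.054
vertex -4.038 0.811 3.365
vertex -3.138 0.928 2.836
endloop
endfacet
facet normal 0.857 0.112 -0.503
outer loop
vertex -3.138 0.928 2.836
vertex -2.982 -0.811 2.715
vertex -3.443 -0.254 2.054
endloop
endfacet
facet normal -0.857 -0.112 0.503
outer loop
vertex -4.343 -0.371 2.582
vertex -3.577 0.254 4.026
vertex -4.038 0.811 3.365
endloop
endfacet
facet normal -0.211 -0.815 -0.539
outer loop
vertex -3.882 -0.928 3.244
vertex -4.343 -0.371 2.582
vertex -2.982 -0.811 2.715
endloop
endfacet
facet normal -0.857 -0.112 0.503
outer loop
vertex -3.882 -0.928 3.244
vertex -3.577 0.254 4.026
vertex -4.343 -0.371 2.582
endloop
endfacet
facet normal 0.211 0.815 0.540
outer loop
vertex -4.038 0.811 3.365
vertex -3.577 0.254 4.026
vertex -3.138 0.928 2.836
endloop
endfacet
facet normal 0.857 0.112 -0.503
outer loop
vertex -2.677 0.371 3.498
vertex -2.982 -0.811 2.715
vertex -3.138 0.928 2.836
endloop
endfacet
facet normal 0.210 0.815 0.539
outer loop
vertex -3.138 0.928 2.836
vertex -3.577 0.254 4.026
vertex -2.677 0.371 3.498
endloop
endfacet
facet normal 0.471 -0.568 0.675
outer loop
vertex -2.677 0.371 3.498
vertex -3.882 -0.928 3.244
vertex -2.982 -0.811 2.715
endloop
endfacet
facet normal 0.470 -0.568 0.675
outer loop
vertex -3.577 0.254 4.026
vertex -3.882 -0.928 3.244
vertex -2.677 0.371 3.498
endloop
endfacet
facet normal 0.088 0.886 -0.456
outer loop
vertex 2.362 -0.927 -0.53
vertex 1.543 -0.744 -0.333
vertex 2.176 -0.527 0.211
endloop
endfacet
facet normal 0.713 0.676 -0.186
outer loop
vertex 2.362 -0.927 -0.53
vertex 2.176 -0.527 0.211
vertex 2.767 -1.155 0.196
endloop
endfacet
facet normal 0.878 0.044 -0.476
outer loop
vertex 2.362 -0.927 -0.53
vertex 2.767 -1.155 0.196
vertex 2.498 -1.761 -0.356
endloop
endfacet
facet normal 0.355 -0.135 -0.925
outer loop
vertex 2.362 -0.927 -0.53
vertex 2.498 -1.761 -0.356
vertex 1.742 -1.507 -0.683
endloop
endfacet
facet normal -0.134 0.384 -0.914
outer loop
vertex 2.362 -0.927 -0.53
vertex 1.742 -1.507 -0.683
vertex 1.543 -0.744 -0.333
endloop
endfacet
facet normal 0.630 0.580 0.516
outer loop
vertex 2.767 -1.155 0.196
vertex 2.176 -0.527 0.211
vertex 2.198 -1.113 0.843
endloop
endfacet
facet normal -0.383 0.920 0.079
outer loop
vertex 2.176 -0.527 0.211
vertex 1.543 -0.744 -0.333
vertex 1.442 -0.859 0.516
endloop
endfacet
facet normal -0.743 0.109 -0.660
outer loop
vertex 1.543 -0.744 -0.333
vertex 1.742 -1.507 -0.683
vertex 1.173 -1.465 -0.036
endloop
endfacet
facet normal 0.048 -0.732 -0.680
outer loop
vertex 1.742 -1.507 -0.683
vertex 2.498 -1.761 -0.356
vertex 1.764 -2.093 -0.051
endloop
endfacet
facet normal 0.896 -0.441 0.047
outer loop
vertex 2.498 -1.761 -0.356
vertex 2.767 -1.155 0.196
vertex 2.397 -1.876 0.493
endloop
endfacet
facet normal -0.355 0.135 0.925
outer loop
vertex 1.578 -1.693 0.69
vertex 2.198 -1.113 0.843
vertex 1.442 -0.859 0.516
endloop
endfacet
facet normal -0.878 -0.044 0.476
outer loop
vertex 1.578 -1.693 0.69
vertex 1.442 -0.859 0.516
vertex 1.173 -1.465 -0.036
endloop
endfacet
facet normal -0.713 -0.676 0.186
outer loop
vertex 1.578 -1.693 0.69
vertex 1.173 -1.465 -0.036
vertex 1.764 -2.093 -0.051
endloop
endfacet
facet normal -0.088 -0.886 0.456
outer loop
vertex 1.578 -1.693 0.69
vertex 1.764 -2.093 -0.051
vertex 2.397 -1.876 0.493
endloop
endfacet
facet normal 0.134 -0.384 0.914
outer loop
vertex 1.578 -1.693 0.69
vertex 2.397 -1.876 0.493
vertex 2.198 -1.113 0.843
endloop
endfacet
facet normal -0.048 0.732 0.680
outer loop
vertex 1.442 -0.859 0.516
vertex 2.198 -1.113 0.843
vertex 2.176 -0.527 0.211
endloop
endfacet
facet normal -0.896 0.441 -0.047
outer loop
vertex 1.173 -1.465 -0.036
vertex 1.442 -0.859 0.516
vertex 1.543 -0.744 -0.333
endloop
endfacet
facet normal -0.630 -0.580 -0.516
outer loop
vertex 1.764 -2.093 -0.051
vertex 1.173 -1.465 -0.036
vertex 1.742 -1.507 -0.683
endloop
endfacet
facet normal 0.383 -0.920 -0.079
outer loop
vertex 2.397 -1.876 0.493
vertex 1.764 -2.093 -0.051
vertex 2.498 -1.761 -0.356
endloop
endfacet
facet normal 0.743 -0.109 0.660
outer loop
vertex 2.198 -1.113 0.843
vertex 2.397 -1.876 0.493
vertex 2.767 -1.155 0.196
endloop
endfacet

endsolid


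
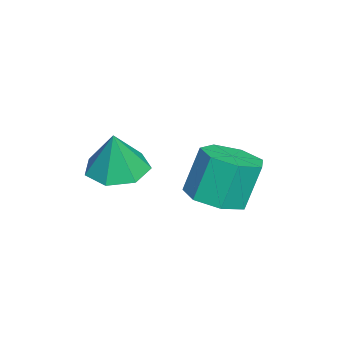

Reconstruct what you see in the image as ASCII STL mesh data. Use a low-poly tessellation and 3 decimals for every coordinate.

solid 
facet normal -0.234 0.016 -0.972
outer loop
vertex 2.625 -0.811 -1.744
vertex 1.928 -1.497 -1.588
vertex 1.843 -0.511 -1.551
endloop
endfacet
facet normal 0.414 0.805 0.425
outer loop
vertex 2.625 -0.811 -1.744
vertex 1.843 -0.511 -1.551
vertex 2.292 -1.523 -0.072
endloop
endfacet
facet normal -0.233 0.016 -0.972
outer loop
vertex 1.843 -0.511 -1.551
vertex 1.928 -1.497 -1.588
vertex 1.125 -0.953 -1.386
endloop
endfacet
facet normal -0.315 0.736 0.599
outer loop
vertex 1.843 -0.511 -1.551
vertex 1.125 -0.953 -1.386
vertex 2.292 -1.523 -0.072
endloop
endfacet
facet normal -0.234 0.016 -0.972
outer loop
vertex 1.125 -0.953 -1.386
vertex 1.928 -1.497 -1.588
vertex 1.012 -1.805 -1.373
endloop
endfacet
facet normal -0.720 0.106 0.686
outer loop
vertex 1.125 -0.953 -1.386
vertex 1.012 -1.805 -1.373
vertex 2.292 -1.523 -0.072
endloop
endfacet
facet normal -0.234 0.018 -0.972
outer loop
vertex 1.012 -1.805 -1.373
vertex 1.928 -1.497 -1.588
vertex 1.587 -2.424 -1.523
endloop
endfacet
facet normal -0.495 -0.610 0.619
outer loop
vertex 1.012 -1.805 -1.373
vertex 1.587 -2.424 -1.523
vertex 2.292 -1.523 -0.072
endloop
endfacet
facet normal -0.233 0.017 -0.972
outer loop
vertex 1.587 -2.424 -1.523
vertex 1.928 -1.497 -1.588
vertex 2.42 -2.346 -1.721
endloop
endfacet
facet normal 0.189 -0.873 0.450
outer loop
vertex 1.587 -2.424 -1.523
vertex 2.42 -2.346 -1.721
vertex 2.292 -1.523 -0.072
endloop
endfacet
facet normal -0.234 0.016 -0.972
outer loop
vertex 2.42 -2.346 -1.721
vertex 1.928 -1.497 -1.588
vertex 2.881 -1.628 -1.82
endloop
endfacet
facet normal 0.820 -0.484 0.305
outer loop
vertex 2.42 -2.346 -1.721
vertex 2.881 -1.628 -1.82
vertex 2.292 -1.523 -0.072
endloop
endfacet
facet normal -0.234 0.017 -0.972
outer loop
vertex 2.881 -1.628 -1.82
vertex 1.928 -1.497 -1.588
vertex 2.625 -0.811 -1.744
endloop
endfacet
facet normal 0.919 0.261 0.294
outer loop
vertex 2.881 -1.628 -1.82
vertex 2.625 -0.811 -1.744
vertex 2.292 -1.523 -0.072
endloop
endfacet
facet normal 0.217 -0.257 -0.942
outer loop
vertex 1.15 0.575 -3.164
vertex 0.338 1.097 -3.494
vertex 1.295 1.425 -3.363
endloop
endfacet
facet normal 0.962 -0.105 0.251
outer loop
vertex 1.15 0.575 -3.164
vertex 1.295 1.425 -3.363
vertex 0.774 1.022 -1.535
endloop
endfacet
facet normal 0.962 -0.105 0.251
outer loop
vertex 0.774 1.022 -1.535
vertex 1.295 1.425 -3.363
vertex 0.919 1.872 -1.735
endloop
endfacet
facet normal -0.218 0.259 0.941
outer loop
vertex 0.774 1.022 -1.535
vertex 0.919 1.872 -1.735
vertex -0.038 1.543 -1.866
endloop
endfacet
facet normal 0.218 -0.259 -0.941
outer loop
vertex 1.295 1.425 -3.363
vertex 0.338 1.097 -3.494
vertex 0.719 2.028 -3.662
endloop
endfacet
facet normal 0.728 0.685 -0.020
outer loop
vertex 1.295 1.425 -3.363
vertex 0.719 2.028 -3.662
vertex 0.919 1.872 -1.735
endloop
endfacet
facet normal 0.728 0.685 -0.020
outer loop
vertex 0.919 1.872 -1.735
vertex 0.719 2.028 -3.662
vertex 0.343 2.475 -2.033
endloop
endfacet
facet normal -0.217 0.258 0.941
outer loop
vertex 0.919 1.872 -1.735
vertex 0.343 2.475 -2.033
vertex -0.038 1.543 -1.866
endloop
endfacet
facet normal 0.218 -0.259 -0.941
outer loop
vertex 0.719 2.028 -3.662
vertex 0.338 1.097 -3.494
vertex -0.143 1.929 -3.834
endloop
endfacet
facet normal -0.055 0.960 -0.276
outer loop
vertex 0.719 2.028 -3.662
vertex -0.143 1.929 -3.834
vertex 0.343 2.475 -2.033
endloop
endfacet
facet normal -0.055 0.960 -0.276
outer loop
vertex 0.343 2.475 -2.033
vertex -0.143 1.929 -3.834
vertex -0.519 2.376 -2.205
endloop
endfacet
facet normal -0.217 0.258 0.941
outer loop
vertex 0.343 2.475 -2.033
vertex -0.519 2.376 -2.205
vertex -0.038 1.543 -1.866
endloop
endfacet
facet normal 0.217 -0.259 -0.941
outer loop
vertex -0.143 1.929 -3.834
vertex 0.338 1.097 -3.494
vertex -0.644 1.204 -3.75
endloop
endfacet
facet normal -0.795 0.512 -0.324
outer loop
vertex -0.143 1.929 -3.834
vertex -0.644 1.204 -3.75
vertex -0.519 2.376 -2.205
endloop
endfacet
facet normal -0.795 0.512 -0.324
outer loop
vertex -0.519 2.376 -2.205
vertex -0.644 1.204 -3.75
vertex -1.02 1.651 -2.122
endloop
endfacet
facet normal -0.217 0.258 0.941
outer loop
vertex -0.519 2.376 -2.205
vertex -1.02 1.651 -2.122
vertex -0.038 1.543 -1.866
endloop
endfacet
facet normal 0.217 -0.258 -0.941
outer loop
vertex -0.644 1.204 -3.75
vertex 0.338 1.097 -3.494
vertex -0.405 0.398 -3.474
endloop
endfacet
facet normal -0.938 -0.322 -0.128
outer loop
vertex -0.644 1.204 -3.75
vertex -0.405 0.398 -3.474
vertex -1.02 1.651 -2.122
endloop
endfacet
facet normal -0.938 -0.323 -0.128
outer loop
vertex -1.02 1.651 -2.122
vertex -0.405 0.398 -3.474
vertex -0.78 0.844 -1.845
endloop
endfacet
facet normal -0.217 0.259 0.941
outer loop
vertex -1.02 1.651 -2.122
vertex -0.78 0.844 -1.845
vertex -0.038 1.543 -1.866
endloop
endfacet
facet normal 0.217 -0.258 -0.941
outer loop
vertex -0.405 0.398 -3.474
vertex 0.338 1.097 -3.494
vertex 0.394 0.118 -3.213
endloop
endfacet
facet normal -0.374 -0.913 0.164
outer loop
vertex -0.405 0.398 -3.474
vertex 0.394 0.118 -3.213
vertex -0.78 0.844 -1.845
endloop
endfacet
facet normal -0.373 -0.913 0.164
outer loop
vertex -0.78 0.844 -1.845
vertex 0.394 0.118 -3.213
vertex 0.018 0.565 -1.584
endloop
endfacet
facet normal -0.217 0.259 0.941
outer loop
vertex -0.78 0.844 -1.845
vertex 0.018 0.565 -1.584
vertex -0.038 1.543 -1.866
endloop
endfacet
facet normal 0.217 -0.258 -0.942
outer loop
vertex 0.394 0.118 -3.213
vertex 0.338 1.097 -3.494
vertex 1.15 0.575 -3.164
endloop
endfacet
facet normal 0.472 -0.816 0.333
outer loop
vertex 0.394 0.118 -3.213
vertex 1.15 0.575 -3.164
vertex 0.018 0.565 -1.584
endloop
endfacet
facet normal 0.472 -0.816 0.333
outer loop
vertex 0.018 0.565 -1.584
vertex 1.15 0.575 -3.164
vertex 0.774 1.022 -1.535
endloop
endfacet
facet normal -0.218 0.259 0.941
outer loop
vertex 0.018 0.565 -1.584
vertex 0.774 1.022 -1.535
vertex -0.038 1.543 -1.866
endloop
endfacet

endsolid


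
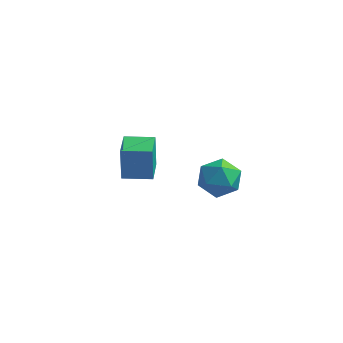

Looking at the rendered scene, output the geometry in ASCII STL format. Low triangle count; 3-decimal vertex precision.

solid 
facet normal -0.968 -0.249 -0.031
outer loop
vertex -2.153 1.267 0.594
vertex -2.46 2.479 0.435
vertex -2.06 1.092 -0.913
endloop
endfacet
facet normal 0.244 -0.962 0.127
outer loop
vertex -0.86 1.401 -0.875
vertex -2.153 1.267 0.594
vertex -2.06 1.092 -0.913
endloop
endfacet
facet normal -0.968 -0.249 -0.031
outer loop
vertex -2.06 1.092 -0.913
vertex -2.46 2.479 0.435
vertex -2.367 2.304 -1.072
endloop
endfacet
facet normal 0.061 -0.115 -0.992
outer loop
vertex -2.367 2.304 -1.072
vertex -0.86 1.401 -0.875
vertex -2.06 1.092 -0.913
endloop
endfacet
facet normal -0.061 0.115 0.992
outer loop
vertex -2.153 1.267 0.594
vertex -1.26 2.788 0.473
vertex -2.46 2.479 0.435
endloop
endfacet
facet normal 0.244 -0.962 0.127
outer loop
vertex -0.953 1.576 0.632
vertex -2.153 1.267 0.594
vertex -0.86 1.401 -0.875
endloop
endfacet
facet normal -0.061 0.115 0.992
outer loop
vertex -0.953 1.576 0.632
vertex -1.26 2.788 0.473
vertex -2.153 1.267 0.594
endloop
endfacet
facet normal -0.244 0.962 -0.127
outer loop
vertex -2.46 2.479 0.435
vertex -1.26 2.788 0.473
vertex -2.367 2.304 -1.072
endloop
endfacet
facet normal 0.061 -0.115 -0.992
outer loop
vertex -1.167 2.613 -1.034
vertex -0.86 1.401 -0.875
vertex -2.367 2.304 -1.072
endloop
endfacet
facet normal -0.244 0.962 -0.127
outer loop
vertex -2.367 2.304 -1.072
vertex -1.26 2.788 0.473
vertex -1.167 2.613 -1.034
endloop
endfacet
facet normal 0.968 0.249 0.031
outer loop
vertex -1.167 2.613 -1.034
vertex -0.953 1.576 0.632
vertex -0.86 1.401 -0.875
endloop
endfacet
facet normal 0.968 0.249 0.031
outer loop
vertex -1.26 2.788 0.473
vertex -0.953 1.576 0.632
vertex -1.167 2.613 -1.034
endloop
endfacet
facet normal -0.402 -0.494 0.771
outer loop
vertex 2.378 -2.602 4.1
vertex 2.809 -3.333 3.856
vertex 3.186 -2.765 4.417
endloop
endfacet
facet normal -0.323 0.198 0.925
outer loop
vertex 2.378 -2.602 4.1
vertex 3.186 -2.765 4.417
vertex 2.968 -1.947 4.166
endloop
endfacet
facet normal -0.688 0.575 0.442
outer loop
vertex 2.378 -2.602 4.1
vertex 2.968 -1.947 4.166
vertex 2.455 -2.01 3.449
endloop
endfacet
facet normal -0.993 0.116 -0.012
outer loop
vertex 2.378 -2.602 4.1
vertex 2.455 -2.01 3.449
vertex 2.357 -2.866 3.257
endloop
endfacet
facet normal -0.816 -0.545 0.191
outer loop
vertex 2.378 -2.602 4.1
vertex 2.357 -2.866 3.257
vertex 2.809 -3.333 3.856
endloop
endfacet
facet normal 0.367 0.361 0.857
outer loop
vertex 2.968 -1.947 4.166
vertex 3.186 -2.765 4.417
vertex 3.763 -2.274 3.963
endloop
endfacet
facet normal 0.240 -0.758 0.606
outer loop
vertex 3.186 -2.765 4.417
vertex 2.809 -3.333 3.856
vertex 3.665 -3.13 3.771
endloop
endfacet
facet normal -0.430 -0.840 -0.331
outer loop
vertex 2.809 -3.333 3.856
vertex 2.357 -2.866 3.257
vertex 3.152 -3.193 3.054
endloop
endfacet
facet normal -0.715 0.230 -0.660
outer loop
vertex 2.357 -2.866 3.257
vertex 2.455 -2.01 3.449
vertex 2.934 -2.375 2.803
endloop
endfacet
facet normal -0.223 0.972 0.074
outer loop
vertex 2.455 -2.01 3.449
vertex 2.968 -1.947 4.166
vertex 3.311 -1.807 3.364
endloop
endfacet
facet normal 0.993 -0.116 0.012
outer loop
vertex 3.742 -2.538 3.12
vertex 3.763 -2.274 3.963
vertex 3.665 -3.13 3.771
endloop
endfacet
facet normal 0.688 -0.575 -0.442
outer loop
vertex 3.742 -2.538 3.12
vertex 3.665 -3.13 3.771
vertex 3.152 -3.193 3.054
endloop
endfacet
facet normal 0.323 -0.198 -0.925
outer loop
vertex 3.742 -2.538 3.12
vertex 3.152 -3.193 3.054
vertex 2.934 -2.375 2.803
endloop
endfacet
facet normal 0.402 0.494 -0.771
outer loop
vertex 3.742 -2.538 3.12
vertex 2.934 -2.375 2.803
vertex 3.311 -1.807 3.364
endloop
endfacet
facet normal 0.816 0.545 -0.191
outer loop
vertex 3.742 -2.538 3.12
vertex 3.311 -1.807 3.364
vertex 3.763 -2.274 3.963
endloop
endfacet
facet normal 0.715 -0.230 0.660
outer loop
vertex 3.665 -3.13 3.771
vertex 3.763 -2.274 3.963
vertex 3.186 -2.765 4.417
endloop
endfacet
facet normal 0.223 -0.972 -0.074
outer loop
vertex 3.152 -3.193 3.054
vertex 3.665 -3.13 3.771
vertex 2.809 -3.333 3.856
endloop
endfacet
facet normal -0.367 -0.361 -0.857
outer loop
vertex 2.934 -2.375 2.803
vertex 3.152 -3.193 3.054
vertex 2.357 -2.866 3.257
endloop
endfacet
facet normal -0.240 0.758 -0.606
outer loop
vertex 3.311 -1.807 3.364
vertex 2.934 -2.375 2.803
vertex 2.455 -2.01 3.449
endloop
endfacet
facet normal 0.430 0.840 0.331
outer loop
vertex 3.763 -2.274 3.963
vertex 3.311 -1.807 3.364
vertex 2.968 -1.947 4.166
endloop
endfacet

endsolid


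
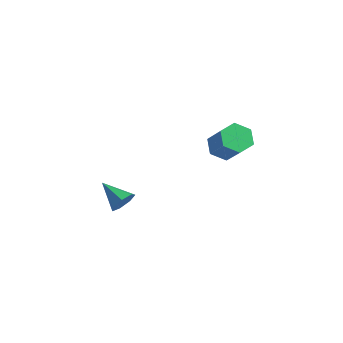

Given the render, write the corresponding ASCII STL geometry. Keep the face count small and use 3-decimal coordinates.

solid 
facet normal 0.887 0.044 -0.461
outer loop
vertex -1.736 0.257 -2.72
vertex -2.082 0.7 -3.344
vertex -1.728 0.981 -2.636
endloop
endfacet
facet normal 0.082 -0.116 0.990
outer loop
vertex -1.736 0.257 -2.72
vertex -1.728 0.981 -2.636
vertex -3.678 0.62 -2.516
endloop
endfacet
facet normal 0.887 0.044 -0.461
outer loop
vertex -1.728 0.981 -2.636
vertex -2.082 0.7 -3.344
vertex -1.987 1.493 -3.086
endloop
endfacet
facet normal -0.071 0.638 0.767
outer loop
vertex -1.728 0.981 -2.636
vertex -1.987 1.493 -3.086
vertex -3.678 0.62 -2.516
endloop
endfacet
facet normal 0.886 0.044 -0.461
outer loop
vertex -1.987 1.493 -3.086
vertex -2.082 0.7 -3.344
vertex -2.318 1.408 -3.73
endloop
endfacet
facet normal -0.429 0.898 0.102
outer loop
vertex -1.987 1.493 -3.086
vertex -2.318 1.408 -3.73
vertex -3.678 0.62 -2.516
endloop
endfacet
facet normal 0.887 0.045 -0.460
outer loop
vertex -2.318 1.408 -3.73
vertex -2.082 0.7 -3.344
vertex -2.47 0.789 -4.084
endloop
endfacet
facet normal -0.724 0.468 -0.507
outer loop
vertex -2.318 1.408 -3.73
vertex -2.47 0.789 -4.084
vertex -3.678 0.62 -2.516
endloop
endfacet
facet normal 0.887 0.044 -0.460
outer loop
vertex -2.47 0.789 -4.084
vertex -2.082 0.7 -3.344
vertex -2.331 0.103 -3.881
endloop
endfacet
facet normal -0.732 -0.325 -0.599
outer loop
vertex -2.47 0.789 -4.084
vertex -2.331 0.103 -3.881
vertex -3.678 0.62 -2.516
endloop
endfacet
facet normal 0.887 0.044 -0.460
outer loop
vertex -2.331 0.103 -3.881
vertex -2.082 0.7 -3.344
vertex -2.004 -0.134 -3.274
endloop
endfacet
facet normal -0.448 -0.888 -0.105
outer loop
vertex -2.331 0.103 -3.881
vertex -2.004 -0.134 -3.274
vertex -3.678 0.62 -2.516
endloop
endfacet
facet normal 0.887 0.044 -0.460
outer loop
vertex -2.004 -0.134 -3.274
vertex -2.082 0.7 -3.344
vertex -1.736 0.257 -2.72
endloop
endfacet
facet normal -0.085 -0.794 0.602
outer loop
vertex -2.004 -0.134 -3.274
vertex -1.736 0.257 -2.72
vertex -3.678 0.62 -2.516
endloop
endfacet
facet normal -0.648 0.205 -0.733
outer loop
vertex 3.681 3.694 2.211
vertex 3.006 3.161 2.658
vertex 3.084 4.107 2.854
endloop
endfacet
facet normal 0.449 0.881 -0.149
outer loop
vertex 3.681 3.694 2.211
vertex 3.084 4.107 2.854
vertex 5.009 3.273 3.715
endloop
endfacet
facet normal 0.449 0.881 -0.149
outer loop
vertex 5.009 3.273 3.715
vertex 3.084 4.107 2.854
vertex 4.412 3.686 4.358
endloop
endfacet
facet normal 0.648 -0.205 0.733
outer loop
vertex 5.009 3.273 3.715
vertex 4.412 3.686 4.358
vertex 4.334 2.739 4.162
endloop
endfacet
facet normal -0.648 0.205 -0.733
outer loop
vertex 3.084 4.107 2.854
vertex 3.006 3.161 2.658
vertex 2.409 3.573 3.301
endloop
endfacet
facet normal -0.309 0.809 0.500
outer loop
vertex 3.084 4.107 2.854
vertex 2.409 3.573 3.301
vertex 4.412 3.686 4.358
endloop
endfacet
facet normal -0.309 0.809 0.500
outer loop
vertex 4.412 3.686 4.358
vertex 2.409 3.573 3.301
vertex 3.737 3.152 4.805
endloop
endfacet
facet normal 0.648 -0.205 0.733
outer loop
vertex 4.412 3.686 4.358
vertex 3.737 3.152 4.805
vertex 4.334 2.739 4.162
endloop
endfacet
facet normal -0.648 0.205 -0.733
outer loop
vertex 2.409 3.573 3.301
vertex 3.006 3.161 2.658
vertex 2.331 2.627 3.105
endloop
endfacet
facet normal -0.758 -0.072 0.649
outer loop
vertex 2.409 3.573 3.301
vertex 2.331 2.627 3.105
vertex 3.737 3.152 4.805
endloop
endfacet
facet normal -0.758 -0.072 0.649
outer loop
vertex 3.737 3.152 4.805
vertex 2.331 2.627 3.105
vertex 3.659 2.206 4.609
endloop
endfacet
facet normal 0.648 -0.205 0.733
outer loop
vertex 3.737 3.152 4.805
vertex 3.659 2.206 4.609
vertex 4.334 2.739 4.162
endloop
endfacet
facet normal -0.648 0.205 -0.733
outer loop
vertex 2.331 2.627 3.105
vertex 3.006 3.161 2.658
vertex 2.928 2.214 2.462
endloop
endfacet
facet normal -0.449 -0.881 0.149
outer loop
vertex 2.331 2.627 3.105
vertex 2.928 2.214 2.462
vertex 3.659 2.206 4.609
endloop
endfacet
facet normal -0.449 -0.881 0.149
outer loop
vertex 3.659 2.206 4.609
vertex 2.928 2.214 2.462
vertex 4.256 1.793 3.966
endloop
endfacet
facet normal 0.648 -0.205 0.733
outer loop
vertex 3.659 2.206 4.609
vertex 4.256 1.793 3.966
vertex 4.334 2.739 4.162
endloop
endfacet
facet normal -0.648 0.205 -0.733
outer loop
vertex 2.928 2.214 2.462
vertex 3.006 3.161 2.658
vertex 3.603 2.748 2.015
endloop
endfacet
facet normal 0.309 -0.809 -0.500
outer loop
vertex 2.928 2.214 2.462
vertex 3.603 2.748 2.015
vertex 4.256 1.793 3.966
endloop
endfacet
facet normal 0.309 -0.809 -0.500
outer loop
vertex 4.256 1.793 3.966
vertex 3.603 2.748 2.015
vertex 4.931 2.327 3.519
endloop
endfacet
facet normal 0.648 -0.205 0.733
outer loop
vertex 4.256 1.793 3.966
vertex 4.931 2.327 3.519
vertex 4.334 2.739 4.162
endloop
endfacet
facet normal -0.648 0.205 -0.733
outer loop
vertex 3.603 2.748 2.015
vertex 3.006 3.161 2.658
vertex 3.681 3.694 2.211
endloop
endfacet
facet normal 0.758 0.072 -0.649
outer loop
vertex 3.603 2.748 2.015
vertex 3.681 3.694 2.211
vertex 4.931 2.327 3.519
endloop
endfacet
facet normal 0.758 0.072 -0.649
outer loop
vertex 4.931 2.327 3.519
vertex 3.681 3.694 2.211
vertex 5.009 3.273 3.715
endloop
endfacet
facet normal 0.648 -0.205 0.733
outer loop
vertex 4.931 2.327 3.519
vertex 5.009 3.273 3.715
vertex 4.334 2.739 4.162
endloop
endfacet

endsolid


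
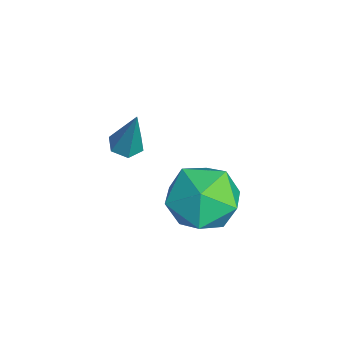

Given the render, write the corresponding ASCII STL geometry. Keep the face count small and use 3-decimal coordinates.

solid 
facet normal -0.006 -0.000 1.000
outer loop
vertex -0.291 1.844 -2.257
vertex -0.586 0.726 -2.259
vertex 0.53 1.029 -2.252
endloop
endfacet
facet normal 0.464 0.472 0.749
outer loop
vertex -0.291 1.844 -2.257
vertex 0.53 1.029 -2.252
vertex 0.65 1.967 -2.918
endloop
endfacet
facet normal 0.113 0.936 0.335
outer loop
vertex -0.291 1.844 -2.257
vertex 0.65 1.967 -2.918
vertex -0.392 2.243 -3.338
endloop
endfacet
facet normal -0.576 0.748 0.330
outer loop
vertex -0.291 1.844 -2.257
vertex -0.392 2.243 -3.338
vertex -1.156 1.475 -2.93
endloop
endfacet
facet normal -0.649 0.170 0.741
outer loop
vertex -0.291 1.844 -2.257
vertex -1.156 1.475 -2.93
vertex -0.586 0.726 -2.259
endloop
endfacet
facet normal 0.933 0.122 0.340
outer loop
vertex 0.65 1.967 -2.918
vertex 0.53 1.029 -2.252
vertex 0.936 0.925 -3.33
endloop
endfacet
facet normal 0.170 -0.643 0.746
outer loop
vertex 0.53 1.029 -2.252
vertex -0.586 0.726 -2.259
vertex 0.172 0.157 -2.922
endloop
endfacet
facet normal -0.870 -0.368 0.328
outer loop
vertex -0.586 0.726 -2.259
vertex -1.156 1.475 -2.93
vertex -0.87 0.433 -3.342
endloop
endfacet
facet normal -0.751 0.568 -0.338
outer loop
vertex -1.156 1.475 -2.93
vertex -0.392 2.243 -3.338
vertex -0.75 1.371 -4.008
endloop
endfacet
facet normal 0.364 0.871 -0.331
outer loop
vertex -0.392 2.243 -3.338
vertex 0.65 1.967 -2.918
vertex 0.366 1.674 -4.001
endloop
endfacet
facet normal 0.576 -0.748 -0.330
outer loop
vertex 0.071 0.556 -4.003
vertex 0.936 0.925 -3.33
vertex 0.172 0.157 -2.922
endloop
endfacet
facet normal -0.113 -0.936 -0.335
outer loop
vertex 0.071 0.556 -4.003
vertex 0.172 0.157 -2.922
vertex -0.87 0.433 -3.342
endloop
endfacet
facet normal -0.464 -0.472 -0.749
outer loop
vertex 0.071 0.556 -4.003
vertex -0.87 0.433 -3.342
vertex -0.75 1.371 -4.008
endloop
endfacet
facet normal 0.006 0.000 -1.000
outer loop
vertex 0.071 0.556 -4.003
vertex -0.75 1.371 -4.008
vertex 0.366 1.674 -4.001
endloop
endfacet
facet normal 0.649 -0.170 -0.741
outer loop
vertex 0.071 0.556 -4.003
vertex 0.366 1.674 -4.001
vertex 0.936 0.925 -3.33
endloop
endfacet
facet normal 0.751 -0.568 0.338
outer loop
vertex 0.172 0.157 -2.922
vertex 0.936 0.925 -3.33
vertex 0.53 1.029 -2.252
endloop
endfacet
facet normal -0.364 -0.871 0.331
outer loop
vertex -0.87 0.433 -3.342
vertex 0.172 0.157 -2.922
vertex -0.586 0.726 -2.259
endloop
endfacet
facet normal -0.933 -0.122 -0.340
outer loop
vertex -0.75 1.371 -4.008
vertex -0.87 0.433 -3.342
vertex -1.156 1.475 -2.93
endloop
endfacet
facet normal -0.170 0.643 -0.746
outer loop
vertex 0.366 1.674 -4.001
vertex -0.75 1.371 -4.008
vertex -0.392 2.243 -3.338
endloop
endfacet
facet normal 0.870 0.368 -0.328
outer loop
vertex 0.936 0.925 -3.33
vertex 0.366 1.674 -4.001
vertex 0.65 1.967 -2.918
endloop
endfacet
facet normal -0.268 -0.147 -0.952
outer loop
vertex -2.511 -0.438 -3.558
vertex -3.011 -0.427 -3.419
vertex -2.769 0.013 -3.555
endloop
endfacet
facet normal 0.867 0.496 -0.055
outer loop
vertex -2.511 -0.438 -3.558
vertex -2.769 0.013 -3.555
vertex -2.549 -0.173 -1.781
endloop
endfacet
facet normal -0.269 -0.146 -0.952
outer loop
vertex -2.769 0.013 -3.555
vertex -3.011 -0.427 -3.419
vertex -3.27 0.024 -3.415
endloop
endfacet
facet normal 0.049 0.994 0.098
outer loop
vertex -2.769 0.013 -3.555
vertex -3.27 0.024 -3.415
vertex -2.549 -0.173 -1.781
endloop
endfacet
facet normal -0.269 -0.146 -0.952
outer loop
vertex -3.27 0.024 -3.415
vertex -3.011 -0.427 -3.419
vertex -3.512 -0.415 -3.279
endloop
endfacet
facet normal -0.748 0.534 0.394
outer loop
vertex -3.27 0.024 -3.415
vertex -3.512 -0.415 -3.279
vertex -2.549 -0.173 -1.781
endloop
endfacet
facet normal -0.269 -0.148 -0.952
outer loop
vertex -3.512 -0.415 -3.279
vertex -3.011 -0.427 -3.419
vertex -3.253 -0.866 -3.282
endloop
endfacet
facet normal -0.730 -0.423 0.537
outer loop
vertex -3.512 -0.415 -3.279
vertex -3.253 -0.866 -3.282
vertex -2.549 -0.173 -1.781
endloop
endfacet
facet normal -0.270 -0.148 -0.951
outer loop
vertex -3.253 -0.866 -3.282
vertex -3.011 -0.427 -3.419
vertex -2.753 -0.878 -3.422
endloop
endfacet
facet normal 0.086 -0.919 0.384
outer loop
vertex -3.253 -0.866 -3.282
vertex -2.753 -0.878 -3.422
vertex -2.549 -0.173 -1.781
endloop
endfacet
facet normal -0.268 -0.147 -0.952
outer loop
vertex -2.753 -0.878 -3.422
vertex -3.011 -0.427 -3.419
vertex -2.511 -0.438 -3.558
endloop
endfacet
facet normal 0.884 -0.459 0.087
outer loop
vertex -2.753 -0.878 -3.422
vertex -2.511 -0.438 -3.558
vertex -2.549 -0.173 -1.781
endloop
endfacet

endsolid


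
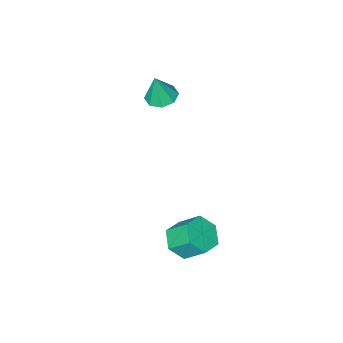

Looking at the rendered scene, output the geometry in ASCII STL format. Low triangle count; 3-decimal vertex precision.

solid 
facet normal -0.247 0.003 -0.969
outer loop
vertex -0.086 -2.927 1.562
vertex -0.578 -3.597 1.685
vertex -0.688 -2.765 1.716
endloop
endfacet
facet normal 0.329 0.869 0.370
outer loop
vertex -0.086 -2.927 1.562
vertex -0.688 -2.765 1.716
vertex -0.182 -3.603 3.235
endloop
endfacet
facet normal -0.247 0.003 -0.969
outer loop
vertex -0.688 -2.765 1.716
vertex -0.578 -3.597 1.685
vertex -1.226 -3.09 1.852
endloop
endfacet
facet normal -0.332 0.775 0.538
outer loop
vertex -0.688 -2.765 1.716
vertex -1.226 -3.09 1.852
vertex -0.182 -3.603 3.235
endloop
endfacet
facet normal -0.247 0.004 -0.969
outer loop
vertex -1.226 -3.09 1.852
vertex -0.578 -3.597 1.685
vertex -1.384 -3.712 1.89
endloop
endfacet
facet normal -0.735 0.226 0.639
outer loop
vertex -1.226 -3.09 1.852
vertex -1.384 -3.712 1.89
vertex -0.182 -3.603 3.235
endloop
endfacet
facet normal -0.247 0.003 -0.969
outer loop
vertex -1.384 -3.712 1.89
vertex -0.578 -3.597 1.685
vertex -1.07 -4.267 1.808
endloop
endfacet
facet normal -0.645 -0.456 0.613
outer loop
vertex -1.384 -3.712 1.89
vertex -1.07 -4.267 1.808
vertex -0.182 -3.603 3.235
endloop
endfacet
facet normal -0.248 0.004 -0.969
outer loop
vertex -1.07 -4.267 1.808
vertex -0.578 -3.597 1.685
vertex -0.467 -4.429 1.653
endloop
endfacet
facet normal -0.112 -0.872 0.476
outer loop
vertex -1.07 -4.267 1.808
vertex -0.467 -4.429 1.653
vertex -0.182 -3.603 3.235
endloop
endfacet
facet normal -0.248 0.004 -0.969
outer loop
vertex -0.467 -4.429 1.653
vertex -0.578 -3.597 1.685
vertex 0.07 -4.104 1.517
endloop
endfacet
facet normal 0.548 -0.778 0.307
outer loop
vertex -0.467 -4.429 1.653
vertex 0.07 -4.104 1.517
vertex -0.182 -3.603 3.235
endloop
endfacet
facet normal -0.248 0.004 -0.969
outer loop
vertex 0.07 -4.104 1.517
vertex -0.578 -3.597 1.685
vertex 0.228 -3.482 1.479
endloop
endfacet
facet normal 0.951 -0.229 0.206
outer loop
vertex 0.07 -4.104 1.517
vertex 0.228 -3.482 1.479
vertex -0.182 -3.603 3.235
endloop
endfacet
facet normal -0.248 0.004 -0.969
outer loop
vertex 0.228 -3.482 1.479
vertex -0.578 -3.597 1.685
vertex -0.086 -2.927 1.562
endloop
endfacet
facet normal 0.861 0.452 0.232
outer loop
vertex 0.228 -3.482 1.479
vertex -0.086 -2.927 1.562
vertex -0.182 -3.603 3.235
endloop
endfacet
facet normal 0.301 -0.655 -0.693
outer loop
vertex 3.157 1.735 -3.676
vertex 2.195 1.488 -3.86
vertex 2.633 2.237 -4.378
endloop
endfacet
facet normal 0.800 0.568 -0.191
outer loop
vertex 3.157 1.735 -3.676
vertex 2.633 2.237 -4.378
vertex 2.707 2.718 -2.637
endloop
endfacet
facet normal 0.800 0.569 -0.191
outer loop
vertex 2.707 2.718 -2.637
vertex 2.633 2.237 -4.378
vertex 2.182 3.22 -3.339
endloop
endfacet
facet normal -0.300 0.656 0.693
outer loop
vertex 2.707 2.718 -2.637
vertex 2.182 3.22 -3.339
vertex 1.745 2.472 -2.82
endloop
endfacet
facet normal 0.301 -0.655 -0.693
outer loop
vertex 2.633 2.237 -4.378
vertex 2.195 1.488 -3.86
vertex 1.671 1.99 -4.562
endloop
endfacet
facet normal -0.050 0.715 -0.698
outer loop
vertex 2.633 2.237 -4.378
vertex 1.671 1.99 -4.562
vertex 2.182 3.22 -3.339
endloop
endfacet
facet normal -0.050 0.715 -0.698
outer loop
vertex 2.182 3.22 -3.339
vertex 1.671 1.99 -4.562
vertex 1.22 2.973 -3.523
endloop
endfacet
facet normal -0.301 0.656 0.692
outer loop
vertex 2.182 3.22 -3.339
vertex 1.22 2.973 -3.523
vertex 1.745 2.472 -2.82
endloop
endfacet
facet normal 0.300 -0.656 -0.693
outer loop
vertex 1.671 1.99 -4.562
vertex 2.195 1.488 -3.86
vertex 1.233 1.242 -4.043
endloop
endfacet
facet normal -0.850 0.146 -0.507
outer loop
vertex 1.671 1.99 -4.562
vertex 1.233 1.242 -4.043
vertex 1.22 2.973 -3.523
endloop
endfacet
facet normal -0.850 0.146 -0.506
outer loop
vertex 1.22 2.973 -3.523
vertex 1.233 1.242 -4.043
vertex 0.783 2.225 -3.004
endloop
endfacet
facet normal -0.301 0.656 0.692
outer loop
vertex 1.22 2.973 -3.523
vertex 0.783 2.225 -3.004
vertex 1.745 2.472 -2.82
endloop
endfacet
facet normal 0.300 -0.656 -0.693
outer loop
vertex 1.233 1.242 -4.043
vertex 2.195 1.488 -3.86
vertex 1.758 0.74 -3.341
endloop
endfacet
facet normal -0.800 -0.569 0.192
outer loop
vertex 1.233 1.242 -4.043
vertex 1.758 0.74 -3.341
vertex 0.783 2.225 -3.004
endloop
endfacet
facet normal -0.800 -0.569 0.191
outer loop
vertex 0.783 2.225 -3.004
vertex 1.758 0.74 -3.341
vertex 1.307 1.723 -2.302
endloop
endfacet
facet normal -0.301 0.655 0.693
outer loop
vertex 0.783 2.225 -3.004
vertex 1.307 1.723 -2.302
vertex 1.745 2.472 -2.82
endloop
endfacet
facet normal 0.301 -0.656 -0.692
outer loop
vertex 1.758 0.74 -3.341
vertex 2.195 1.488 -3.86
vertex 2.72 0.987 -3.157
endloop
endfacet
facet normal 0.050 -0.715 0.698
outer loop
vertex 1.758 0.74 -3.341
vertex 2.72 0.987 -3.157
vertex 1.307 1.723 -2.302
endloop
endfacet
facet normal 0.050 -0.715 0.698
outer loop
vertex 1.307 1.723 -2.302
vertex 2.72 0.987 -3.157
vertex 2.269 1.97 -2.118
endloop
endfacet
facet normal -0.301 0.655 0.693
outer loop
vertex 1.307 1.723 -2.302
vertex 2.269 1.97 -2.118
vertex 1.745 2.472 -2.82
endloop
endfacet
facet normal 0.301 -0.656 -0.692
outer loop
vertex 2.72 0.987 -3.157
vertex 2.195 1.488 -3.86
vertex 3.157 1.735 -3.676
endloop
endfacet
facet normal 0.850 -0.145 0.506
outer loop
vertex 2.72 0.987 -3.157
vertex 3.157 1.735 -3.676
vertex 2.269 1.97 -2.118
endloop
endfacet
facet normal 0.850 -0.146 0.506
outer loop
vertex 2.269 1.97 -2.118
vertex 3.157 1.735 -3.676
vertex 2.707 2.718 -2.637
endloop
endfacet
facet normal -0.300 0.656 0.693
outer loop
vertex 2.269 1.97 -2.118
vertex 2.707 2.718 -2.637
vertex 1.745 2.472 -2.82
endloop
endfacet

endsolid
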